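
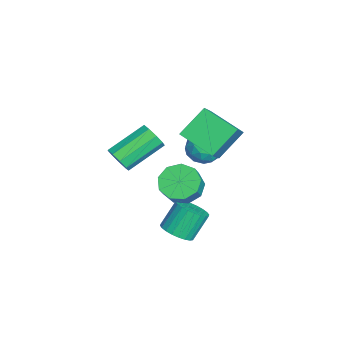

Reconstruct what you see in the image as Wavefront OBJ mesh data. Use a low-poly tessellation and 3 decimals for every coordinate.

v 2.943 1.583 -2.023
v 3.454 1.116 -1.53
v 2.908 1.809 -0.305
v 2.397 2.277 -0.797
v 3.647 1.378 -1.593
v 3.101 2.072 -0.368
v 3.733 1.672 -1.721
v 3.187 2.365 -0.496
v 3.698 1.952 -1.895
v 3.152 2.645 -0.67
v 3.549 2.176 -2.088
v 3.003 2.87 -0.863
v 3.307 2.31 -2.272
v 2.761 3.003 -1.047
v 3.01 2.333 -2.417
v 2.464 3.027 -1.192
v 2.702 2.242 -2.503
v 2.157 2.936 -1.278
v 2.432 2.051 -2.515
v 1.886 2.744 -1.29
v 2.239 1.788 -2.452
v 1.693 2.482 -1.227
v 2.153 1.495 -2.324
v 1.607 2.188 -1.099
v 2.188 1.215 -2.15
v 1.642 1.908 -0.925
v 2.337 0.99 -1.957
v 1.791 1.684 -0.732
v 2.579 0.857 -1.773
v 2.033 1.55 -0.548
v 2.876 0.833 -1.628
v 2.33 1.527 -0.403
v 3.183 0.924 -1.542
v 2.638 1.618 -0.317
v 2.557 -1.011 2.626
v 3.156 -0.883 3.023
v 2.182 0.679 3.991
v 1.583 0.551 3.594
v 3.17 -0.614 2.602
v 2.195 0.948 3.57
v 2.896 -0.531 2.193
v 1.922 1.031 3.161
v 2.464 -0.672 1.986
v 1.49 0.89 2.954
v 2.076 -0.972 2.079
v 1.101 0.59 3.047
v 1.912 -1.29 2.427
v 0.938 0.272 3.395
v 2.051 -1.477 2.869
v 1.077 0.085 3.837
v 2.426 -1.447 3.197
v 1.452 0.116 4.165
v 2.863 -1.212 3.258
v 1.888 0.35 4.226
v -0.21 3.35 0.741
v 0.505 2.765 0.792
v -0.785 2.755 1.988
v -0.07 2.17 2.039
v 0.06 3.074 2.187
v 0.416 3.442 1.417
v -0.696 2.078 1.363
v -0.34 2.446 0.593
v 0.205 1.979 1.177
v 0.672 2.594 1.686
v -0.952 2.926 1.094
v -0.485 3.541 1.603
v 0.198 3.11 0.657
v -0.478 2.41 2.123
v -0.402 2.942 2.21
v 0.018 2.598 2.24
v 0.146 3.507 1.024
v 0.566 3.163 1.054
v 0.304 3.345 1.874
v -0.846 2.357 1.726
v -0.426 2.013 1.756
v -0.298 2.922 0.54
v 0.122 2.578 0.57
v -0.584 2.175 0.906
v 0.442 2.304 0.913
v 0.103 1.954 1.646
v -0.264 1.9 1.249
v -0.055 2.116 0.796
v 0.717 2.665 1.212
v 0.378 2.316 1.945
v 0.455 2.847 2.033
v 0.664 3.063 1.579
v 0.54 2.203 1.438
v -0.658 3.204 0.835
v -0.997 2.855 1.568
v -0.944 2.457 1.201
v -0.735 2.673 0.747
v -0.383 3.566 1.134
v -0.722 3.216 1.867
v -0.225 3.404 1.984
v -0.016 3.62 1.531
v -0.82 3.317 1.342
v 1.426 1.846 -0.047
v 2.099 1.429 -0.657
v 2.748 1.256 0.177
v 2.074 1.674 0.787
v 2.214 2.101 -0.607
v 2.862 1.929 0.227
v 1.96 2.654 -0.295
v 2.608 2.482 0.539
v 1.456 2.83 0.133
v 2.104 2.657 0.967
v 0.938 2.545 0.477
v 1.586 2.372 1.311
v 0.648 1.933 0.576
v 1.296 1.76 1.409
v 0.722 1.281 0.383
v 1.37 1.108 1.217
v 1.126 0.893 -0.011
v 1.774 0.721 0.823
v 1.669 0.952 -0.421
v 2.318 0.779 0.412
v -0.191 3.058 3.908
v 0.984 2.762 4.998
v 0.807 4.526 3.23
v 1.982 4.23 4.32
v 0.618 1.97 2.74
v 1.793 1.674 3.83
v 1.616 3.438 2.062
v 2.791 3.142 3.152
f 2 1 5
f 2 5 3
f 3 5 6
f 3 6 4
f 5 1 7
f 5 7 6
f 6 7 8
f 6 8 4
f 7 1 9
f 7 9 8
f 8 9 10
f 8 10 4
f 9 1 11
f 9 11 10
f 10 11 12
f 10 12 4
f 11 1 13
f 11 13 12
f 12 13 14
f 12 14 4
f 13 1 15
f 13 15 14
f 14 15 16
f 14 16 4
f 15 1 17
f 15 17 16
f 16 17 18
f 16 18 4
f 17 1 19
f 17 19 18
f 18 19 20
f 18 20 4
f 19 1 21
f 19 21 20
f 20 21 22
f 20 22 4
f 21 1 23
f 21 23 22
f 22 23 24
f 22 24 4
f 23 1 25
f 23 25 24
f 24 25 26
f 24 26 4
f 25 1 27
f 25 27 26
f 26 27 28
f 26 28 4
f 27 1 29
f 27 29 28
f 28 29 30
f 28 30 4
f 29 1 31
f 29 31 30
f 30 31 32
f 30 32 4
f 31 1 33
f 31 33 32
f 32 33 34
f 32 34 4
f 33 1 2
f 33 2 34
f 34 2 3
f 34 3 4
f 36 35 39
f 36 39 37
f 37 39 40
f 37 40 38
f 39 35 41
f 39 41 40
f 40 41 42
f 40 42 38
f 41 35 43
f 41 43 42
f 42 43 44
f 42 44 38
f 43 35 45
f 43 45 44
f 44 45 46
f 44 46 38
f 45 35 47
f 45 47 46
f 46 47 48
f 46 48 38
f 47 35 49
f 47 49 48
f 48 49 50
f 48 50 38
f 49 35 51
f 49 51 50
f 50 51 52
f 50 52 38
f 51 35 53
f 51 53 52
f 52 53 54
f 52 54 38
f 53 35 36
f 53 36 54
f 54 36 37
f 54 37 38
f 55 92 71
f 92 66 95
f 71 95 60
f 92 95 71
f 55 71 67
f 71 60 72
f 67 72 56
f 71 72 67
f 55 67 76
f 67 56 77
f 76 77 62
f 67 77 76
f 55 76 88
f 76 62 91
f 88 91 65
f 76 91 88
f 55 88 92
f 88 65 96
f 92 96 66
f 88 96 92
f 56 72 83
f 72 60 86
f 83 86 64
f 72 86 83
f 60 95 73
f 95 66 94
f 73 94 59
f 95 94 73
f 66 96 93
f 96 65 89
f 93 89 57
f 96 89 93
f 65 91 90
f 91 62 78
f 90 78 61
f 91 78 90
f 62 77 82
f 77 56 79
f 82 79 63
f 77 79 82
f 58 84 70
f 84 64 85
f 70 85 59
f 84 85 70
f 58 70 68
f 70 59 69
f 68 69 57
f 70 69 68
f 58 68 75
f 68 57 74
f 75 74 61
f 68 74 75
f 58 75 80
f 75 61 81
f 80 81 63
f 75 81 80
f 58 80 84
f 80 63 87
f 84 87 64
f 80 87 84
f 59 85 73
f 85 64 86
f 73 86 60
f 85 86 73
f 57 69 93
f 69 59 94
f 93 94 66
f 69 94 93
f 61 74 90
f 74 57 89
f 90 89 65
f 74 89 90
f 63 81 82
f 81 61 78
f 82 78 62
f 81 78 82
f 64 87 83
f 87 63 79
f 83 79 56
f 87 79 83
f 98 97 101
f 98 101 99
f 99 101 102
f 99 102 100
f 101 97 103
f 101 103 102
f 102 103 104
f 102 104 100
f 103 97 105
f 103 105 104
f 104 105 106
f 104 106 100
f 105 97 107
f 105 107 106
f 106 107 108
f 106 108 100
f 107 97 109
f 107 109 108
f 108 109 110
f 108 110 100
f 109 97 111
f 109 111 110
f 110 111 112
f 110 112 100
f 111 97 113
f 111 113 112
f 112 113 114
f 112 114 100
f 113 97 115
f 113 115 114
f 114 115 116
f 114 116 100
f 115 97 98
f 115 98 116
f 116 98 99
f 116 99 100
f 118 120 117
f 121 118 117
f 117 120 119
f 119 121 117
f 118 124 120
f 122 118 121
f 122 124 118
f 120 124 119
f 123 121 119
f 119 124 123
f 123 122 121
f 124 122 123



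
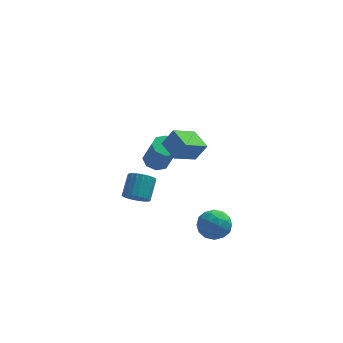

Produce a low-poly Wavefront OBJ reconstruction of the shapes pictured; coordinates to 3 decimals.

v -0.754 -3.999 2.689
v -0.155 -3.942 3.67
v -1.385 -2.897 3.011
v -0.786 -2.84 3.991
v 0.346 -3.16 1.969
v 0.945 -3.103 2.949
v -0.285 -2.058 2.29
v 0.314 -2.001 3.271
v 1.193 -1.427 -3.959
v 2.059 -1.819 -4.299
v 0.681 -2.921 -3.541
v 1.547 -3.313 -3.881
v 1.545 -2.739 -3.051
v 1.861 -1.816 -3.309
v 0.879 -2.924 -4.531
v 1.195 -2.001 -4.789
v 1.865 -2.744 -4.653
v 2.276 -2.63 -3.738
v 0.464 -2.11 -4.102
v 0.875 -1.996 -3.187
v 1.671 -1.492 -4.165
v 1.069 -3.248 -3.675
v 1.068 -2.911 -3.187
v 1.577 -3.141 -3.387
v 1.555 -1.49 -3.584
v 2.064 -1.72 -3.784
v 1.761 -2.261 -3.05
v 0.676 -3.02 -4.056
v 1.185 -3.25 -4.256
v 1.163 -1.599 -4.453
v 1.672 -1.829 -4.653
v 0.979 -2.479 -4.79
v 2.066 -2.266 -4.573
v 1.765 -3.144 -4.328
v 1.372 -2.916 -4.71
v 1.558 -2.373 -4.861
v 2.307 -2.199 -4.036
v 2.007 -3.077 -3.79
v 2.005 -2.739 -3.302
v 2.191 -2.197 -3.454
v 2.193 -2.743 -4.244
v 0.733 -1.663 -4.05
v 0.433 -2.541 -3.804
v 0.549 -2.543 -4.386
v 0.735 -2.001 -4.538
v 0.975 -1.596 -3.512
v 0.674 -2.474 -3.267
v 1.182 -2.367 -2.979
v 1.368 -1.824 -3.13
v 0.547 -1.997 -3.596
v -2.819 0.756 -4.244
v -2.054 0.523 -4.228
v -1.736 1.631 -3.3
v -2.501 1.864 -3.316
v -2.056 0.736 -4.483
v -1.737 1.845 -3.555
v -2.19 0.954 -4.696
v -1.871 2.062 -3.768
v -2.432 1.137 -4.832
v -2.114 2.245 -3.904
v -2.742 1.254 -4.865
v -2.423 2.362 -3.937
v -3.065 1.285 -4.792
v -2.746 2.393 -3.864
v -3.345 1.225 -4.623
v -3.027 2.333 -3.695
v -3.535 1.083 -4.389
v -3.216 2.191 -3.461
v -3.601 0.885 -4.13
v -3.282 1.993 -3.202
v -3.531 0.665 -3.891
v -3.213 1.773 -2.963
v -3.339 0.46 -3.712
v -3.02 1.568 -2.784
v -3.057 0.307 -3.626
v -2.738 1.415 -2.698
v -2.733 0.231 -3.646
v -2.415 1.339 -2.719
v -2.425 0.246 -3.77
v -2.106 1.354 -2.842
v -2.185 0.349 -3.976
v -1.866 1.457 -3.048
v -1.706 0.634 -0.983
v -1.178 1.192 -0.929
v -0.666 0.544 0.738
v -1.194 -0.014 0.683
v -1.7 1.352 -0.706
v -1.187 0.704 0.961
v -2.225 1.092 -0.646
v -1.713 0.444 1.021
v -2.446 0.563 -0.783
v -1.934 -0.085 0.883
v -2.234 0.076 -1.038
v -1.722 -0.572 0.629
v -1.713 -0.084 -1.261
v -1.2 -0.732 0.406
v -1.187 0.176 -1.321
v -0.675 -0.472 0.346
v -0.966 0.705 -1.183
v -0.454 0.057 0.483
f 2 4 1
f 5 2 1
f 1 4 3
f 3 5 1
f 2 8 4
f 6 2 5
f 6 8 2
f 4 8 3
f 7 5 3
f 3 8 7
f 7 6 5
f 8 6 7
f 9 46 25
f 46 20 49
f 25 49 14
f 46 49 25
f 9 25 21
f 25 14 26
f 21 26 10
f 25 26 21
f 9 21 30
f 21 10 31
f 30 31 16
f 21 31 30
f 9 30 42
f 30 16 45
f 42 45 19
f 30 45 42
f 9 42 46
f 42 19 50
f 46 50 20
f 42 50 46
f 10 26 37
f 26 14 40
f 37 40 18
f 26 40 37
f 14 49 27
f 49 20 48
f 27 48 13
f 49 48 27
f 20 50 47
f 50 19 43
f 47 43 11
f 50 43 47
f 19 45 44
f 45 16 32
f 44 32 15
f 45 32 44
f 16 31 36
f 31 10 33
f 36 33 17
f 31 33 36
f 12 38 24
f 38 18 39
f 24 39 13
f 38 39 24
f 12 24 22
f 24 13 23
f 22 23 11
f 24 23 22
f 12 22 29
f 22 11 28
f 29 28 15
f 22 28 29
f 12 29 34
f 29 15 35
f 34 35 17
f 29 35 34
f 12 34 38
f 34 17 41
f 38 41 18
f 34 41 38
f 13 39 27
f 39 18 40
f 27 40 14
f 39 40 27
f 11 23 47
f 23 13 48
f 47 48 20
f 23 48 47
f 15 28 44
f 28 11 43
f 44 43 19
f 28 43 44
f 17 35 36
f 35 15 32
f 36 32 16
f 35 32 36
f 18 41 37
f 41 17 33
f 37 33 10
f 41 33 37
f 52 51 55
f 52 55 53
f 53 55 56
f 53 56 54
f 55 51 57
f 55 57 56
f 56 57 58
f 56 58 54
f 57 51 59
f 57 59 58
f 58 59 60
f 58 60 54
f 59 51 61
f 59 61 60
f 60 61 62
f 60 62 54
f 61 51 63
f 61 63 62
f 62 63 64
f 62 64 54
f 63 51 65
f 63 65 64
f 64 65 66
f 64 66 54
f 65 51 67
f 65 67 66
f 66 67 68
f 66 68 54
f 67 51 69
f 67 69 68
f 68 69 70
f 68 70 54
f 69 51 71
f 69 71 70
f 70 71 72
f 70 72 54
f 71 51 73
f 71 73 72
f 72 73 74
f 72 74 54
f 73 51 75
f 73 75 74
f 74 75 76
f 74 76 54
f 75 51 77
f 75 77 76
f 76 77 78
f 76 78 54
f 77 51 79
f 77 79 78
f 78 79 80
f 78 80 54
f 79 51 81
f 79 81 80
f 80 81 82
f 80 82 54
f 81 51 52
f 81 52 82
f 82 52 53
f 82 53 54
f 84 83 87
f 84 87 85
f 85 87 88
f 85 88 86
f 87 83 89
f 87 89 88
f 88 89 90
f 88 90 86
f 89 83 91
f 89 91 90
f 90 91 92
f 90 92 86
f 91 83 93
f 91 93 92
f 92 93 94
f 92 94 86
f 93 83 95
f 93 95 94
f 94 95 96
f 94 96 86
f 95 83 97
f 95 97 96
f 96 97 98
f 96 98 86
f 97 83 99
f 97 99 98
f 98 99 100
f 98 100 86
f 99 83 84
f 99 84 100
f 100 84 85
f 100 85 86



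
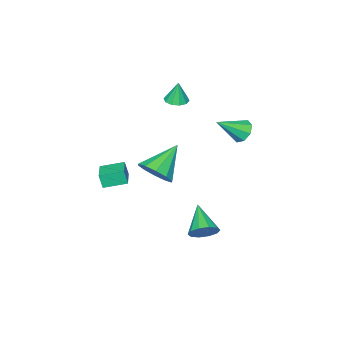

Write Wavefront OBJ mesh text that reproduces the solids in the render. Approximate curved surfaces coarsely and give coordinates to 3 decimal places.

v 3.837 -2.953 0.43
v 3.882 -3.173 1.229
v 2.963 -2.079 0.72
v 3.008 -2.298 1.519
v 4.792 -2.062 0.621
v 4.837 -2.281 1.42
v 3.918 -1.187 0.911
v 3.963 -1.407 1.71
v 1.376 1.583 -2.727
v 2.083 1.337 -2.391
v 0.464 0.317 -1.733
v 1.89 1.704 -2.1
v 1.502 2.025 -2.047
v 1.065 2.177 -2.254
v 0.747 2.103 -2.642
v 0.669 1.829 -3.062
v 0.861 1.462 -3.353
v 1.25 1.141 -3.406
v 1.687 0.989 -3.199
v 2.005 1.064 -2.811
v 0.854 -2.276 -0.378
v 1.403 -1.69 0.329
v -0.834 -2.284 0.938
v 1.084 -1.276 -0.076
v 0.678 -1.244 -0.597
v 0.339 -1.606 -1.034
v 0.196 -2.224 -1.221
v 0.305 -2.862 -1.085
v 0.623 -3.276 -0.68
v 1.029 -3.309 -0.159
v 1.369 -2.946 0.278
v 1.511 -2.328 0.464
v -2.158 -3.584 3.212
v -1.514 -3.768 3.24
v -2.182 -3.476 4.508
v -1.528 -3.356 3.205
v -1.782 -3.031 3.173
v -2.18 -2.917 3.156
v -2.569 -3.058 3.161
v -2.801 -3.4 3.185
v -2.788 -3.812 3.22
v -2.534 -4.137 3.252
v -2.136 -4.251 3.269
v -1.747 -4.11 3.264
v -3.134 0.105 1.946
v -2.661 0.64 1.686
v -1.846 -0.545 2.954
v -2.949 0.809 2.163
v -3.345 0.566 2.512
v -3.618 0.052 2.529
v -3.607 -0.431 2.205
v -3.319 -0.6 1.728
v -2.923 -0.356 1.379
v -2.65 0.157 1.362
f 2 4 1
f 5 2 1
f 1 4 3
f 3 5 1
f 2 8 4
f 6 2 5
f 6 8 2
f 4 8 3
f 7 5 3
f 3 8 7
f 7 6 5
f 8 6 7
f 10 9 12
f 10 12 11
f 12 9 13
f 12 13 11
f 13 9 14
f 13 14 11
f 14 9 15
f 14 15 11
f 15 9 16
f 15 16 11
f 16 9 17
f 16 17 11
f 17 9 18
f 17 18 11
f 18 9 19
f 18 19 11
f 19 9 20
f 19 20 11
f 20 9 10
f 20 10 11
f 22 21 24
f 22 24 23
f 24 21 25
f 24 25 23
f 25 21 26
f 25 26 23
f 26 21 27
f 26 27 23
f 27 21 28
f 27 28 23
f 28 21 29
f 28 29 23
f 29 21 30
f 29 30 23
f 30 21 31
f 30 31 23
f 31 21 32
f 31 32 23
f 32 21 22
f 32 22 23
f 34 33 36
f 34 36 35
f 36 33 37
f 36 37 35
f 37 33 38
f 37 38 35
f 38 33 39
f 38 39 35
f 39 33 40
f 39 40 35
f 40 33 41
f 40 41 35
f 41 33 42
f 41 42 35
f 42 33 43
f 42 43 35
f 43 33 44
f 43 44 35
f 44 33 34
f 44 34 35
f 46 45 48
f 46 48 47
f 48 45 49
f 48 49 47
f 49 45 50
f 49 50 47
f 50 45 51
f 50 51 47
f 51 45 52
f 51 52 47
f 52 45 53
f 52 53 47
f 53 45 54
f 53 54 47
f 54 45 46
f 54 46 47



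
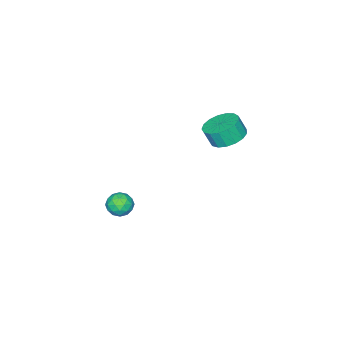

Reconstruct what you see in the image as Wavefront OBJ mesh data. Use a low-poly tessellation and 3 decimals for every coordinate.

v -1.661 3.528 2.62
v -0.671 3.654 2.462
v -0.47 3.277 3.421
v -1.459 3.152 3.58
v -0.811 4.074 2.656
v -0.61 3.697 3.615
v -1.146 4.369 2.842
v -0.944 3.992 3.801
v -1.599 4.471 2.978
v -1.397 4.094 3.937
v -2.065 4.358 3.031
v -1.864 3.981 3.99
v -2.44 4.054 2.991
v -2.238 3.677 3.95
v -2.635 3.63 2.866
v -2.434 3.253 3.825
v -2.608 3.183 2.684
v -2.406 2.806 3.643
v -2.363 2.815 2.488
v -2.162 2.438 3.447
v -1.958 2.61 2.322
v -1.756 2.234 3.281
v -1.485 2.616 2.225
v -1.283 2.239 3.184
v -1.051 2.831 2.218
v -0.85 2.454 3.177
v -0.758 3.205 2.304
v -0.556 2.828 3.263
v 1.114 -1.329 -4.437
v 1.471 -1.88 -3.982
v 0.069 -1.38 -3.678
v 0.426 -1.931 -3.223
v 0.694 -1.178 -3.224
v 1.34 -1.147 -3.693
v 0.2 -2.113 -3.967
v 0.846 -2.082 -4.436
v 0.907 -2.365 -3.692
v 1.212 -1.787 -3.232
v 0.328 -1.473 -4.428
v 0.633 -0.895 -3.968
v 1.384 -1.6 -4.276
v 0.156 -1.66 -3.384
v 0.313 -1.218 -3.384
v 0.523 -1.541 -3.117
v 1.307 -1.169 -4.106
v 1.517 -1.493 -3.839
v 1.061 -1.08 -3.393
v 0.023 -1.767 -3.821
v 0.233 -2.091 -3.554
v 1.017 -1.719 -4.543
v 1.227 -2.042 -4.276
v 0.479 -2.18 -4.267
v 1.263 -2.209 -3.838
v 0.648 -2.239 -3.392
v 0.515 -2.346 -3.829
v 0.895 -2.327 -4.105
v 1.442 -1.869 -3.568
v 0.828 -1.899 -3.122
v 0.985 -1.457 -3.122
v 1.365 -1.438 -3.398
v 1.11 -2.154 -3.397
v 0.712 -1.361 -4.538
v 0.098 -1.391 -4.092
v 0.175 -1.822 -4.262
v 0.555 -1.803 -4.538
v 0.892 -1.021 -4.268
v 0.277 -1.051 -3.822
v 0.645 -0.933 -3.555
v 1.025 -0.914 -3.831
v 0.43 -1.106 -4.263
f 2 1 5
f 2 5 3
f 3 5 6
f 3 6 4
f 5 1 7
f 5 7 6
f 6 7 8
f 6 8 4
f 7 1 9
f 7 9 8
f 8 9 10
f 8 10 4
f 9 1 11
f 9 11 10
f 10 11 12
f 10 12 4
f 11 1 13
f 11 13 12
f 12 13 14
f 12 14 4
f 13 1 15
f 13 15 14
f 14 15 16
f 14 16 4
f 15 1 17
f 15 17 16
f 16 17 18
f 16 18 4
f 17 1 19
f 17 19 18
f 18 19 20
f 18 20 4
f 19 1 21
f 19 21 20
f 20 21 22
f 20 22 4
f 21 1 23
f 21 23 22
f 22 23 24
f 22 24 4
f 23 1 25
f 23 25 24
f 24 25 26
f 24 26 4
f 25 1 27
f 25 27 26
f 26 27 28
f 26 28 4
f 27 1 2
f 27 2 28
f 28 2 3
f 28 3 4
f 29 66 45
f 66 40 69
f 45 69 34
f 66 69 45
f 29 45 41
f 45 34 46
f 41 46 30
f 45 46 41
f 29 41 50
f 41 30 51
f 50 51 36
f 41 51 50
f 29 50 62
f 50 36 65
f 62 65 39
f 50 65 62
f 29 62 66
f 62 39 70
f 66 70 40
f 62 70 66
f 30 46 57
f 46 34 60
f 57 60 38
f 46 60 57
f 34 69 47
f 69 40 68
f 47 68 33
f 69 68 47
f 40 70 67
f 70 39 63
f 67 63 31
f 70 63 67
f 39 65 64
f 65 36 52
f 64 52 35
f 65 52 64
f 36 51 56
f 51 30 53
f 56 53 37
f 51 53 56
f 32 58 44
f 58 38 59
f 44 59 33
f 58 59 44
f 32 44 42
f 44 33 43
f 42 43 31
f 44 43 42
f 32 42 49
f 42 31 48
f 49 48 35
f 42 48 49
f 32 49 54
f 49 35 55
f 54 55 37
f 49 55 54
f 32 54 58
f 54 37 61
f 58 61 38
f 54 61 58
f 33 59 47
f 59 38 60
f 47 60 34
f 59 60 47
f 31 43 67
f 43 33 68
f 67 68 40
f 43 68 67
f 35 48 64
f 48 31 63
f 64 63 39
f 48 63 64
f 37 55 56
f 55 35 52
f 56 52 36
f 55 52 56
f 38 61 57
f 61 37 53
f 57 53 30
f 61 53 57



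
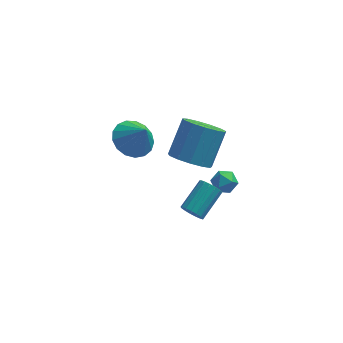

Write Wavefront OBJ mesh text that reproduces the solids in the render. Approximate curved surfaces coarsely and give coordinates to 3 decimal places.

v -2.152 2.134 2.546
v -1.306 2.724 2.35
v -1.548 1.666 3.754
v -1.605 3.027 2.617
v -2.03 3.125 2.868
v -2.482 2.997 3.044
v -2.859 2.67 3.107
v -3.074 2.221 3.041
v -3.078 1.751 2.861
v -2.87 1.37 2.609
v -2.497 1.163 2.343
v -2.046 1.178 2.123
v -1.618 1.413 2
v -1.314 1.812 2.002
v -1.201 2.285 2.128
v 2.414 2.088 -0.018
v 2.691 1.765 -0.566
v 1.389 1.775 -0.354
v 1.666 1.452 -0.902
v 1.768 1.202 -0.263
v 2.402 1.395 -0.055
v 1.678 2.145 -0.865
v 2.312 2.338 -0.657
v 2.237 1.8 -1.089
v 2.293 1.217 -0.717
v 1.787 2.323 -0.203
v 1.843 1.74 0.169
v 0.506 -2.176 1.621
v 0.871 -2.148 1.158
v 1.719 -0.996 1.896
v 1.354 -1.024 2.359
v 0.669 -1.96 1.096
v 1.517 -0.808 1.835
v 0.43 -1.822 1.155
v 1.278 -0.67 1.894
v 0.208 -1.764 1.321
v 1.057 -0.612 2.059
v 0.055 -1.801 1.555
v 0.903 -0.65 2.293
v 0.005 -1.924 1.804
v 0.853 -0.772 2.543
v 0.069 -2.105 2.011
v 0.918 -0.953 2.75
v 0.234 -2.302 2.129
v 1.082 -1.15 2.868
v 0.461 -2.47 2.13
v 1.309 -1.318 2.869
v 0.698 -2.57 2.015
v 1.547 -1.419 2.754
v 0.891 -2.581 1.809
v 1.74 -1.429 2.548
v 0.996 -2.498 1.56
v 1.845 -1.347 2.299
v 0.989 -2.342 1.325
v 1.837 -1.19 2.064
v 0.451 2.931 -0.062
v 1.471 2.816 -0.43
v 2.149 4.073 1.055
v 1.129 4.189 1.422
v 1.233 3.297 -0.728
v 1.91 4.554 0.756
v 0.746 3.662 -0.816
v 1.424 4.919 0.669
v 0.166 3.795 -0.663
v 0.844 5.052 0.821
v -0.323 3.654 -0.321
v 0.355 4.911 1.164
v -0.567 3.284 0.104
v 0.111 4.541 1.589
v -0.488 2.801 0.476
v 0.19 4.058 1.961
v -0.11 2.361 0.677
v 0.568 3.618 2.162
v 0.445 2.101 0.644
v 1.123 3.358 2.128
v 1.003 2.105 0.386
v 1.681 3.362 1.87
v 1.385 2.371 -0.015
v 2.063 3.629 1.47
f 2 1 4
f 2 4 3
f 4 1 5
f 4 5 3
f 5 1 6
f 5 6 3
f 6 1 7
f 6 7 3
f 7 1 8
f 7 8 3
f 8 1 9
f 8 9 3
f 9 1 10
f 9 10 3
f 10 1 11
f 10 11 3
f 11 1 12
f 11 12 3
f 12 1 13
f 12 13 3
f 13 1 14
f 13 14 3
f 14 1 15
f 14 15 3
f 15 1 2
f 15 2 3
f 16 27 21
f 16 21 17
f 16 17 23
f 16 23 26
f 16 26 27
f 17 21 25
f 21 27 20
f 27 26 18
f 26 23 22
f 23 17 24
f 19 25 20
f 19 20 18
f 19 18 22
f 19 22 24
f 19 24 25
f 20 25 21
f 18 20 27
f 22 18 26
f 24 22 23
f 25 24 17
f 29 28 32
f 29 32 30
f 30 32 33
f 30 33 31
f 32 28 34
f 32 34 33
f 33 34 35
f 33 35 31
f 34 28 36
f 34 36 35
f 35 36 37
f 35 37 31
f 36 28 38
f 36 38 37
f 37 38 39
f 37 39 31
f 38 28 40
f 38 40 39
f 39 40 41
f 39 41 31
f 40 28 42
f 40 42 41
f 41 42 43
f 41 43 31
f 42 28 44
f 42 44 43
f 43 44 45
f 43 45 31
f 44 28 46
f 44 46 45
f 45 46 47
f 45 47 31
f 46 28 48
f 46 48 47
f 47 48 49
f 47 49 31
f 48 28 50
f 48 50 49
f 49 50 51
f 49 51 31
f 50 28 52
f 50 52 51
f 51 52 53
f 51 53 31
f 52 28 54
f 52 54 53
f 53 54 55
f 53 55 31
f 54 28 29
f 54 29 55
f 55 29 30
f 55 30 31
f 57 56 60
f 57 60 58
f 58 60 61
f 58 61 59
f 60 56 62
f 60 62 61
f 61 62 63
f 61 63 59
f 62 56 64
f 62 64 63
f 63 64 65
f 63 65 59
f 64 56 66
f 64 66 65
f 65 66 67
f 65 67 59
f 66 56 68
f 66 68 67
f 67 68 69
f 67 69 59
f 68 56 70
f 68 70 69
f 69 70 71
f 69 71 59
f 70 56 72
f 70 72 71
f 71 72 73
f 71 73 59
f 72 56 74
f 72 74 73
f 73 74 75
f 73 75 59
f 74 56 76
f 74 76 75
f 75 76 77
f 75 77 59
f 76 56 78
f 76 78 77
f 77 78 79
f 77 79 59
f 78 56 57
f 78 57 79
f 79 57 58
f 79 58 59



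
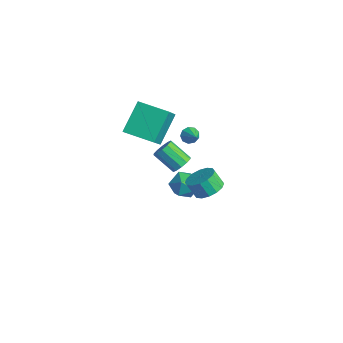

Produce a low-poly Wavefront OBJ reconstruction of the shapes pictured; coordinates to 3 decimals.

v -1.827 0.228 -0.294
v -1.391 0.296 0.196
v -2.377 -0.36 1.165
v -2.813 -0.428 0.674
v -1.623 0.631 0.187
v -2.609 -0.025 1.155
v -1.933 0.812 -0.006
v -2.919 0.156 0.962
v -2.203 0.77 -0.31
v -3.189 0.114 0.659
v -2.329 0.521 -0.607
v -3.315 -0.135 0.361
v -2.263 0.16 -0.785
v -3.249 -0.496 0.184
v -2.031 -0.175 -0.775
v -3.017 -0.831 0.193
v -1.721 -0.356 -0.582
v -2.707 -1.012 0.386
v -1.451 -0.314 -0.279
v -2.437 -0.97 0.69
v -1.325 -0.065 0.019
v -2.311 -0.721 0.987
v 0.901 0.341 -0.322
v 1.398 -0.383 -0.377
v 0.995 -0.726 0.508
v 0.499 -0.001 0.562
v 1.651 -0.084 -0.146
v 1.249 -0.426 0.739
v 1.704 0.33 0.038
v 1.302 -0.013 0.923
v 1.541 0.746 0.126
v 1.139 0.404 1.01
v 1.207 1.054 0.093
v 0.805 0.712 0.977
v 0.791 1.171 -0.051
v 0.389 0.829 0.833
v 0.405 1.066 -0.268
v 0.002 0.723 0.617
v 0.151 0.766 -0.499
v -0.251 0.424 0.386
v 0.098 0.353 -0.683
v -0.304 0.01 0.202
v 0.261 -0.064 -0.77
v -0.141 -0.406 0.114
v 0.595 -0.372 -0.737
v 0.193 -0.714 0.147
v 1.011 -0.489 -0.593
v 0.609 -0.831 0.291
v -1.021 0.253 2.749
v -0.75 0.399 2.305
v -0.139 0.147 3.251
v -0.83 0.697 2.508
v -0.998 0.788 2.823
v -1.178 0.628 3.104
v -1.284 0.294 3.219
v -1.266 -0.06 3.114
v -1.134 -0.267 2.838
v -0.949 -0.231 2.52
v -0.798 0.032 2.31
v -3.788 1.891 -3.254
v -2.968 1.711 -2.752
v -3.472 0.669 -4.208
v -2.652 0.489 -3.706
v -3.524 0.331 -3.292
v -3.719 1.087 -2.702
v -2.721 1.293 -4.258
v -2.916 2.049 -3.668
v -2.309 1.342 -3.373
v -2.805 0.747 -2.775
v -3.635 1.633 -4.185
v -4.131 1.038 -3.587
v -2.612 -2.888 3.158
v -3.314 -1.595 4.628
v -3.612 -1.979 1.88
v -4.314 -0.686 3.35
v -1.206 -1.774 2.85
v -1.908 -0.481 4.32
v -2.206 -0.865 1.572
v -2.908 0.428 3.042
f 2 1 5
f 2 5 3
f 3 5 6
f 3 6 4
f 5 1 7
f 5 7 6
f 6 7 8
f 6 8 4
f 7 1 9
f 7 9 8
f 8 9 10
f 8 10 4
f 9 1 11
f 9 11 10
f 10 11 12
f 10 12 4
f 11 1 13
f 11 13 12
f 12 13 14
f 12 14 4
f 13 1 15
f 13 15 14
f 14 15 16
f 14 16 4
f 15 1 17
f 15 17 16
f 16 17 18
f 16 18 4
f 17 1 19
f 17 19 18
f 18 19 20
f 18 20 4
f 19 1 21
f 19 21 20
f 20 21 22
f 20 22 4
f 21 1 2
f 21 2 22
f 22 2 3
f 22 3 4
f 24 23 27
f 24 27 25
f 25 27 28
f 25 28 26
f 27 23 29
f 27 29 28
f 28 29 30
f 28 30 26
f 29 23 31
f 29 31 30
f 30 31 32
f 30 32 26
f 31 23 33
f 31 33 32
f 32 33 34
f 32 34 26
f 33 23 35
f 33 35 34
f 34 35 36
f 34 36 26
f 35 23 37
f 35 37 36
f 36 37 38
f 36 38 26
f 37 23 39
f 37 39 38
f 38 39 40
f 38 40 26
f 39 23 41
f 39 41 40
f 40 41 42
f 40 42 26
f 41 23 43
f 41 43 42
f 42 43 44
f 42 44 26
f 43 23 45
f 43 45 44
f 44 45 46
f 44 46 26
f 45 23 47
f 45 47 46
f 46 47 48
f 46 48 26
f 47 23 24
f 47 24 48
f 48 24 25
f 48 25 26
f 50 49 52
f 50 52 51
f 52 49 53
f 52 53 51
f 53 49 54
f 53 54 51
f 54 49 55
f 54 55 51
f 55 49 56
f 55 56 51
f 56 49 57
f 56 57 51
f 57 49 58
f 57 58 51
f 58 49 59
f 58 59 51
f 59 49 50
f 59 50 51
f 60 71 65
f 60 65 61
f 60 61 67
f 60 67 70
f 60 70 71
f 61 65 69
f 65 71 64
f 71 70 62
f 70 67 66
f 67 61 68
f 63 69 64
f 63 64 62
f 63 62 66
f 63 66 68
f 63 68 69
f 64 69 65
f 62 64 71
f 66 62 70
f 68 66 67
f 69 68 61
f 73 75 72
f 76 73 72
f 72 75 74
f 74 76 72
f 73 79 75
f 77 73 76
f 77 79 73
f 75 79 74
f 78 76 74
f 74 79 78
f 78 77 76
f 79 77 78



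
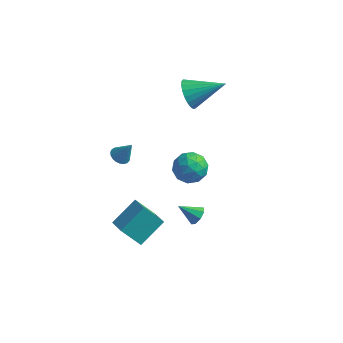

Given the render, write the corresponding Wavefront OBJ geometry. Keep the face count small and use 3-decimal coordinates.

v 1.648 -2.309 -0.882
v 1.983 -2.267 -0.41
v 0.692 -2.591 -0.178
v 1.791 -1.882 -0.516
v 1.515 -1.746 -0.837
v 1.317 -1.94 -1.183
v 1.313 -2.35 -1.353
v 1.505 -2.736 -1.247
v 1.781 -2.872 -0.927
v 1.979 -2.677 -0.58
v -1.311 1.901 -1.468
v -0.603 1.968 -2.199
v -0.337 0.872 -0.621
v 0.371 0.939 -1.352
v 0.172 1.745 -0.759
v -0.43 2.381 -1.283
v -0.51 0.459 -1.537
v -1.112 1.095 -2.061
v -0.108 1.077 -2.242
v 0.313 1.872 -1.762
v -1.253 0.968 -1.058
v -0.832 1.763 -0.578
v -1.042 2.024 -1.908
v 0.102 0.816 -0.912
v -0.014 1.289 -0.564
v 0.401 1.329 -0.994
v -0.941 2.267 -1.369
v -0.525 2.307 -1.799
v -0.069 2.176 -0.953
v -0.415 0.533 -1.021
v 0.001 0.573 -1.451
v -1.341 1.511 -1.826
v -0.926 1.551 -2.256
v -0.871 0.664 -1.867
v -0.336 1.541 -2.363
v 0.237 0.936 -1.865
v -0.281 0.654 -1.974
v -0.635 1.027 -2.282
v -0.088 2.008 -2.081
v 0.484 1.403 -1.583
v 0.367 1.877 -1.234
v 0.014 2.25 -1.542
v 0.203 1.484 -2.106
v -1.424 1.437 -1.237
v -0.852 0.832 -0.739
v -0.954 0.59 -1.278
v -1.307 0.963 -1.586
v -1.177 1.904 -0.955
v -0.604 1.299 -0.457
v -0.305 1.813 -0.538
v -0.659 2.186 -0.846
v -1.143 1.356 -0.714
v -3.036 -2.699 -3.424
v -2.151 -3.478 -2.877
v -2.384 -1.297 -2.483
v -1.499 -2.076 -1.936
v -2.041 -2.384 -4.584
v -1.156 -3.163 -4.037
v -1.389 -0.982 -3.643
v -0.504 -1.761 -3.096
v -1.307 3.019 3.248
v -0.784 2.713 2.516
v 0.427 3.861 4.132
v -0.896 3.072 2.393
v -1.078 3.421 2.418
v -1.3 3.701 2.586
v -1.523 3.863 2.869
v -1.709 3.879 3.218
v -1.825 3.747 3.571
v -1.851 3.488 3.869
v -1.783 3.149 4.059
v -1.633 2.787 4.109
v -1.426 2.465 4.01
v -1.199 2.239 3.779
v -0.99 2.148 3.457
v -0.836 2.208 3.098
v -0.763 2.407 2.765
v -2.936 -1.803 1.76
v -2.52 -1.525 1.487
v -2.324 -1.657 2.84
v -2.666 -1.348 1.546
v -2.859 -1.25 1.642
v -3.066 -1.248 1.759
v -3.25 -1.341 1.876
v -3.379 -1.514 1.972
v -3.432 -1.737 2.033
v -3.4 -1.971 2.045
v -3.287 -2.177 2.009
v -3.113 -2.317 1.93
v -2.909 -2.369 1.821
v -2.71 -2.322 1.701
v -2.549 -2.186 1.592
v -2.456 -1.984 1.512
v -2.446 -1.75 1.475
f 2 1 4
f 2 4 3
f 4 1 5
f 4 5 3
f 5 1 6
f 5 6 3
f 6 1 7
f 6 7 3
f 7 1 8
f 7 8 3
f 8 1 9
f 8 9 3
f 9 1 10
f 9 10 3
f 10 1 2
f 10 2 3
f 11 48 27
f 48 22 51
f 27 51 16
f 48 51 27
f 11 27 23
f 27 16 28
f 23 28 12
f 27 28 23
f 11 23 32
f 23 12 33
f 32 33 18
f 23 33 32
f 11 32 44
f 32 18 47
f 44 47 21
f 32 47 44
f 11 44 48
f 44 21 52
f 48 52 22
f 44 52 48
f 12 28 39
f 28 16 42
f 39 42 20
f 28 42 39
f 16 51 29
f 51 22 50
f 29 50 15
f 51 50 29
f 22 52 49
f 52 21 45
f 49 45 13
f 52 45 49
f 21 47 46
f 47 18 34
f 46 34 17
f 47 34 46
f 18 33 38
f 33 12 35
f 38 35 19
f 33 35 38
f 14 40 26
f 40 20 41
f 26 41 15
f 40 41 26
f 14 26 24
f 26 15 25
f 24 25 13
f 26 25 24
f 14 24 31
f 24 13 30
f 31 30 17
f 24 30 31
f 14 31 36
f 31 17 37
f 36 37 19
f 31 37 36
f 14 36 40
f 36 19 43
f 40 43 20
f 36 43 40
f 15 41 29
f 41 20 42
f 29 42 16
f 41 42 29
f 13 25 49
f 25 15 50
f 49 50 22
f 25 50 49
f 17 30 46
f 30 13 45
f 46 45 21
f 30 45 46
f 19 37 38
f 37 17 34
f 38 34 18
f 37 34 38
f 20 43 39
f 43 19 35
f 39 35 12
f 43 35 39
f 54 56 53
f 57 54 53
f 53 56 55
f 55 57 53
f 54 60 56
f 58 54 57
f 58 60 54
f 56 60 55
f 59 57 55
f 55 60 59
f 59 58 57
f 60 58 59
f 62 61 64
f 62 64 63
f 64 61 65
f 64 65 63
f 65 61 66
f 65 66 63
f 66 61 67
f 66 67 63
f 67 61 68
f 67 68 63
f 68 61 69
f 68 69 63
f 69 61 70
f 69 70 63
f 70 61 71
f 70 71 63
f 71 61 72
f 71 72 63
f 72 61 73
f 72 73 63
f 73 61 74
f 73 74 63
f 74 61 75
f 74 75 63
f 75 61 76
f 75 76 63
f 76 61 77
f 76 77 63
f 77 61 62
f 77 62 63
f 79 78 81
f 79 81 80
f 81 78 82
f 81 82 80
f 82 78 83
f 82 83 80
f 83 78 84
f 83 84 80
f 84 78 85
f 84 85 80
f 85 78 86
f 85 86 80
f 86 78 87
f 86 87 80
f 87 78 88
f 87 88 80
f 88 78 89
f 88 89 80
f 89 78 90
f 89 90 80
f 90 78 91
f 90 91 80
f 91 78 92
f 91 92 80
f 92 78 93
f 92 93 80
f 93 78 94
f 93 94 80
f 94 78 79
f 94 79 80



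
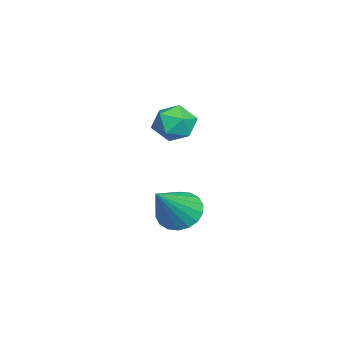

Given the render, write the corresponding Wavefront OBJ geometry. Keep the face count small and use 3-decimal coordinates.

v 2.683 0.661 -1.802
v 3.205 0.344 -2.421
v 4.037 0.039 -0.338
v 3.33 0.708 -2.381
v 3.327 1.063 -2.227
v 3.196 1.339 -1.989
v 2.963 1.48 -1.714
v 2.675 1.459 -1.456
v 2.388 1.281 -1.267
v 2.16 0.979 -1.184
v 2.035 0.615 -1.223
v 2.039 0.26 -1.377
v 2.17 -0.016 -1.616
v 2.402 -0.157 -1.891
v 2.69 -0.137 -2.149
v 2.977 0.042 -2.338
v -1.665 0.243 0.855
v -1.026 0.851 0.901
v -0.694 -0.751 0.519
v -0.055 -0.143 0.565
v -0.47 -0.404 1.299
v -1.07 0.21 1.507
v -0.65 -0.11 -0.087
v -1.25 0.504 0.121
v -0.399 0.633 0.319
v -0.288 0.451 1.176
v -1.432 -0.351 0.244
v -1.321 -0.533 1.101
f 2 1 4
f 2 4 3
f 4 1 5
f 4 5 3
f 5 1 6
f 5 6 3
f 6 1 7
f 6 7 3
f 7 1 8
f 7 8 3
f 8 1 9
f 8 9 3
f 9 1 10
f 9 10 3
f 10 1 11
f 10 11 3
f 11 1 12
f 11 12 3
f 12 1 13
f 12 13 3
f 13 1 14
f 13 14 3
f 14 1 15
f 14 15 3
f 15 1 16
f 15 16 3
f 16 1 2
f 16 2 3
f 17 28 22
f 17 22 18
f 17 18 24
f 17 24 27
f 17 27 28
f 18 22 26
f 22 28 21
f 28 27 19
f 27 24 23
f 24 18 25
f 20 26 21
f 20 21 19
f 20 19 23
f 20 23 25
f 20 25 26
f 21 26 22
f 19 21 28
f 23 19 27
f 25 23 24
f 26 25 18



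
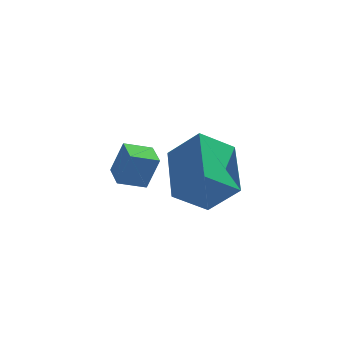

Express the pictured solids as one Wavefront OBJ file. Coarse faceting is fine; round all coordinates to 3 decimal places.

v -0.044 -0.091 -0.593
v 0.095 1.45 0.008
v 0.868 0.09 -1.269
v 1.007 1.631 -0.668
v 0.673 -0.491 0.268
v 0.812 1.05 0.869
v 1.585 -0.31 -0.408
v 1.724 1.231 0.193
v -1.002 2.759 -1.755
v -0.657 2.758 -0.795
v -1.072 3.566 -1.729
v -0.727 3.565 -0.769
v -0.233 2.835 -2.031
v 0.112 2.834 -1.071
v -0.303 3.642 -2.005
v 0.042 3.641 -1.045
f 2 4 1
f 5 2 1
f 1 4 3
f 3 5 1
f 2 8 4
f 6 2 5
f 6 8 2
f 4 8 3
f 7 5 3
f 3 8 7
f 7 6 5
f 8 6 7
f 10 12 9
f 13 10 9
f 9 12 11
f 11 13 9
f 10 16 12
f 14 10 13
f 14 16 10
f 12 16 11
f 15 13 11
f 11 16 15
f 15 14 13
f 16 14 15



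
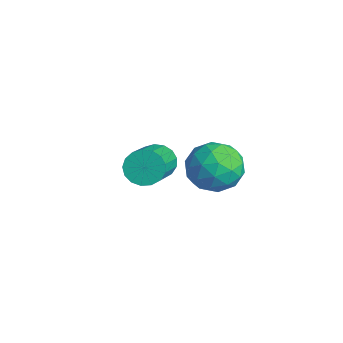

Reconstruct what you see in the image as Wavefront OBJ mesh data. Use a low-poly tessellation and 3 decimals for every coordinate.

v 2.111 3.731 -2.517
v 2.897 3.337 -2.265
v 1.383 2.483 -2.195
v 2.169 2.089 -1.943
v 1.812 2.763 -1.438
v 2.263 3.534 -1.636
v 2.017 2.286 -2.824
v 2.468 3.057 -3.022
v 2.839 2.444 -2.455
v 2.713 2.738 -1.598
v 1.567 3.082 -2.862
v 1.441 3.376 -2.005
v 2.568 3.643 -2.419
v 1.712 2.177 -2.041
v 1.502 2.573 -1.744
v 1.964 2.341 -1.596
v 2.195 3.759 -2.05
v 2.657 3.528 -1.902
v 2.02 3.19 -1.415
v 1.623 2.292 -2.558
v 2.085 2.061 -2.41
v 2.316 3.479 -2.864
v 2.778 3.247 -2.716
v 2.26 2.63 -3.045
v 2.996 2.887 -2.382
v 2.568 2.153 -2.193
v 2.479 2.269 -2.711
v 2.744 2.722 -2.828
v 2.922 3.06 -1.879
v 2.493 2.327 -1.69
v 2.284 2.723 -1.393
v 2.549 3.176 -1.51
v 2.888 2.535 -1.99
v 1.787 3.493 -2.77
v 1.358 2.76 -2.581
v 1.731 2.644 -2.95
v 1.996 3.097 -3.067
v 1.712 3.667 -2.267
v 1.284 2.933 -2.078
v 1.536 3.098 -1.632
v 1.801 3.551 -1.749
v 1.392 3.285 -2.47
v -1.428 2.704 -4.505
v -0.955 3.002 -4.837
v 0.46 1.975 -3.748
v -0.012 1.676 -3.415
v -1.006 3.19 -4.594
v 0.41 2.163 -3.505
v -1.152 3.266 -4.331
v 0.263 2.239 -3.242
v -1.362 3.214 -4.108
v 0.053 2.187 -3.018
v -1.587 3.045 -3.975
v -0.172 2.018 -2.886
v -1.776 2.797 -3.964
v -0.361 1.77 -2.875
v -1.884 2.529 -4.076
v -0.469 1.501 -2.987
v -1.888 2.3 -4.287
v -0.473 1.273 -3.198
v -1.786 2.163 -4.548
v -0.371 1.136 -3.458
v -1.603 2.151 -4.798
v -0.188 1.124 -3.709
v -1.379 2.265 -4.982
v 0.036 1.238 -3.893
v -1.166 2.479 -5.056
v 0.249 1.452 -3.967
v -1.013 2.745 -5.004
v 0.402 1.718 -3.914
f 1 38 17
f 38 12 41
f 17 41 6
f 38 41 17
f 1 17 13
f 17 6 18
f 13 18 2
f 17 18 13
f 1 13 22
f 13 2 23
f 22 23 8
f 13 23 22
f 1 22 34
f 22 8 37
f 34 37 11
f 22 37 34
f 1 34 38
f 34 11 42
f 38 42 12
f 34 42 38
f 2 18 29
f 18 6 32
f 29 32 10
f 18 32 29
f 6 41 19
f 41 12 40
f 19 40 5
f 41 40 19
f 12 42 39
f 42 11 35
f 39 35 3
f 42 35 39
f 11 37 36
f 37 8 24
f 36 24 7
f 37 24 36
f 8 23 28
f 23 2 25
f 28 25 9
f 23 25 28
f 4 30 16
f 30 10 31
f 16 31 5
f 30 31 16
f 4 16 14
f 16 5 15
f 14 15 3
f 16 15 14
f 4 14 21
f 14 3 20
f 21 20 7
f 14 20 21
f 4 21 26
f 21 7 27
f 26 27 9
f 21 27 26
f 4 26 30
f 26 9 33
f 30 33 10
f 26 33 30
f 5 31 19
f 31 10 32
f 19 32 6
f 31 32 19
f 3 15 39
f 15 5 40
f 39 40 12
f 15 40 39
f 7 20 36
f 20 3 35
f 36 35 11
f 20 35 36
f 9 27 28
f 27 7 24
f 28 24 8
f 27 24 28
f 10 33 29
f 33 9 25
f 29 25 2
f 33 25 29
f 44 43 47
f 44 47 45
f 45 47 48
f 45 48 46
f 47 43 49
f 47 49 48
f 48 49 50
f 48 50 46
f 49 43 51
f 49 51 50
f 50 51 52
f 50 52 46
f 51 43 53
f 51 53 52
f 52 53 54
f 52 54 46
f 53 43 55
f 53 55 54
f 54 55 56
f 54 56 46
f 55 43 57
f 55 57 56
f 56 57 58
f 56 58 46
f 57 43 59
f 57 59 58
f 58 59 60
f 58 60 46
f 59 43 61
f 59 61 60
f 60 61 62
f 60 62 46
f 61 43 63
f 61 63 62
f 62 63 64
f 62 64 46
f 63 43 65
f 63 65 64
f 64 65 66
f 64 66 46
f 65 43 67
f 65 67 66
f 66 67 68
f 66 68 46
f 67 43 69
f 67 69 68
f 68 69 70
f 68 70 46
f 69 43 44
f 69 44 70
f 70 44 45
f 70 45 46



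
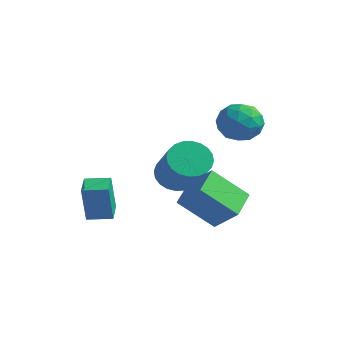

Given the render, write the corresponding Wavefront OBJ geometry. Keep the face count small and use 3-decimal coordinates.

v 2.189 -0.436 -2.868
v 1.182 -1.322 -1.668
v 1.714 0.711 -2.421
v 0.706 -0.175 -1.221
v 3.234 -0.365 -1.939
v 2.226 -1.251 -0.739
v 2.758 0.782 -1.492
v 1.751 -0.104 -0.292
v 2.58 1.152 2.567
v 3.333 0.87 2.152
v 1.907 -0.09 2.188
v 2.66 -0.372 1.773
v 2.637 -0.306 2.675
v 3.054 0.462 2.909
v 2.186 0.318 1.431
v 2.603 1.086 1.665
v 3.09 0.355 1.45
v 3.368 -0.031 2.219
v 1.872 0.811 2.121
v 2.15 0.425 2.89
v 3.016 1.12 2.393
v 2.224 -0.34 1.947
v 2.211 -0.301 2.477
v 2.654 -0.467 2.233
v 2.852 0.88 2.838
v 3.294 0.714 2.594
v 2.885 0.023 2.901
v 1.946 0.066 1.746
v 2.388 -0.1 1.502
v 2.586 1.247 2.107
v 3.029 1.081 1.863
v 2.355 0.757 1.439
v 3.315 0.652 1.737
v 2.919 -0.078 1.514
v 2.641 0.327 1.313
v 2.886 0.779 1.45
v 3.479 0.425 2.189
v 3.083 -0.305 1.966
v 3.07 -0.266 2.496
v 3.315 0.185 2.633
v 3.336 0.122 1.776
v 2.157 1.085 2.374
v 1.761 0.355 2.151
v 1.925 0.595 1.707
v 2.17 1.046 1.844
v 2.321 0.858 2.826
v 1.925 0.128 2.603
v 2.354 0.001 2.89
v 2.599 0.453 3.027
v 1.904 0.658 2.564
v -1.198 -3.477 -2.542
v -1.133 -3.765 -0.979
v -1.804 -2.737 -2.38
v -1.739 -3.025 -0.818
v -0.441 -2.875 -2.462
v -0.376 -3.163 -0.9
v -1.047 -2.135 -2.301
v -0.982 -2.423 -0.738
v 2.142 -2.337 0.389
v 2.746 -1.945 0.018
v 4.082 -2.732 1.359
v 3.478 -3.123 1.731
v 2.657 -1.731 0.232
v 3.992 -2.518 1.573
v 2.489 -1.609 0.471
v 3.825 -2.396 1.812
v 2.268 -1.598 0.697
v 3.604 -2.385 2.038
v 2.029 -1.699 0.876
v 3.365 -2.486 2.217
v 1.806 -1.897 0.981
v 3.142 -2.684 2.323
v 1.635 -2.163 0.997
v 2.971 -2.949 2.338
v 1.541 -2.454 0.919
v 2.877 -3.241 2.26
v 1.538 -2.728 0.761
v 2.874 -3.515 2.102
v 1.628 -2.942 0.547
v 2.963 -3.729 1.888
v 1.795 -3.064 0.308
v 3.131 -3.851 1.649
v 2.016 -3.075 0.082
v 3.352 -3.862 1.423
v 2.255 -2.974 -0.097
v 3.591 -3.761 1.244
v 2.478 -2.776 -0.203
v 3.814 -3.563 1.139
v 2.649 -2.511 -0.218
v 3.985 -3.297 1.123
v 2.743 -2.219 -0.14
v 4.079 -3.006 1.201
f 2 4 1
f 5 2 1
f 1 4 3
f 3 5 1
f 2 8 4
f 6 2 5
f 6 8 2
f 4 8 3
f 7 5 3
f 3 8 7
f 7 6 5
f 8 6 7
f 9 46 25
f 46 20 49
f 25 49 14
f 46 49 25
f 9 25 21
f 25 14 26
f 21 26 10
f 25 26 21
f 9 21 30
f 21 10 31
f 30 31 16
f 21 31 30
f 9 30 42
f 30 16 45
f 42 45 19
f 30 45 42
f 9 42 46
f 42 19 50
f 46 50 20
f 42 50 46
f 10 26 37
f 26 14 40
f 37 40 18
f 26 40 37
f 14 49 27
f 49 20 48
f 27 48 13
f 49 48 27
f 20 50 47
f 50 19 43
f 47 43 11
f 50 43 47
f 19 45 44
f 45 16 32
f 44 32 15
f 45 32 44
f 16 31 36
f 31 10 33
f 36 33 17
f 31 33 36
f 12 38 24
f 38 18 39
f 24 39 13
f 38 39 24
f 12 24 22
f 24 13 23
f 22 23 11
f 24 23 22
f 12 22 29
f 22 11 28
f 29 28 15
f 22 28 29
f 12 29 34
f 29 15 35
f 34 35 17
f 29 35 34
f 12 34 38
f 34 17 41
f 38 41 18
f 34 41 38
f 13 39 27
f 39 18 40
f 27 40 14
f 39 40 27
f 11 23 47
f 23 13 48
f 47 48 20
f 23 48 47
f 15 28 44
f 28 11 43
f 44 43 19
f 28 43 44
f 17 35 36
f 35 15 32
f 36 32 16
f 35 32 36
f 18 41 37
f 41 17 33
f 37 33 10
f 41 33 37
f 52 54 51
f 55 52 51
f 51 54 53
f 53 55 51
f 52 58 54
f 56 52 55
f 56 58 52
f 54 58 53
f 57 55 53
f 53 58 57
f 57 56 55
f 58 56 57
f 60 59 63
f 60 63 61
f 61 63 64
f 61 64 62
f 63 59 65
f 63 65 64
f 64 65 66
f 64 66 62
f 65 59 67
f 65 67 66
f 66 67 68
f 66 68 62
f 67 59 69
f 67 69 68
f 68 69 70
f 68 70 62
f 69 59 71
f 69 71 70
f 70 71 72
f 70 72 62
f 71 59 73
f 71 73 72
f 72 73 74
f 72 74 62
f 73 59 75
f 73 75 74
f 74 75 76
f 74 76 62
f 75 59 77
f 75 77 76
f 76 77 78
f 76 78 62
f 77 59 79
f 77 79 78
f 78 79 80
f 78 80 62
f 79 59 81
f 79 81 80
f 80 81 82
f 80 82 62
f 81 59 83
f 81 83 82
f 82 83 84
f 82 84 62
f 83 59 85
f 83 85 84
f 84 85 86
f 84 86 62
f 85 59 87
f 85 87 86
f 86 87 88
f 86 88 62
f 87 59 89
f 87 89 88
f 88 89 90
f 88 90 62
f 89 59 91
f 89 91 90
f 90 91 92
f 90 92 62
f 91 59 60
f 91 60 92
f 92 60 61
f 92 61 62



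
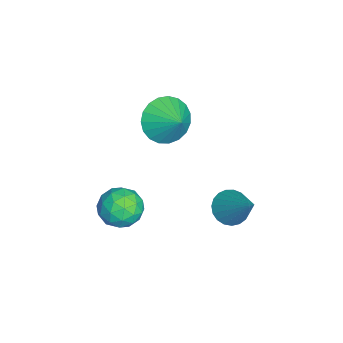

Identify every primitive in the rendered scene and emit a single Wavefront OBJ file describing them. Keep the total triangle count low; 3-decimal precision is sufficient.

v -1.061 -1.465 -2.851
v -0.403 -2.018 -3.36
v -1.477 -2.762 -1.98
v -0.819 -3.315 -2.489
v -0.497 -2.61 -1.859
v -0.24 -1.808 -2.397
v -1.64 -2.972 -2.943
v -1.383 -2.17 -3.481
v -0.761 -2.949 -3.417
v -0.055 -2.726 -2.747
v -1.825 -2.054 -2.593
v -1.119 -1.831 -1.923
v -0.696 -1.628 -3.182
v -1.184 -3.152 -2.158
v -0.995 -2.738 -1.788
v -0.608 -3.063 -2.087
v -0.6 -1.505 -2.616
v -0.213 -1.83 -2.915
v -0.268 -2.177 -2.033
v -1.667 -2.95 -2.425
v -1.28 -3.275 -2.724
v -1.272 -1.717 -3.253
v -0.885 -2.042 -3.552
v -1.612 -2.603 -3.307
v -0.519 -2.5 -3.515
v -0.764 -3.262 -3.003
v -1.246 -3.06 -3.269
v -1.095 -2.589 -3.586
v -0.104 -2.369 -3.121
v -0.348 -3.131 -2.609
v -0.159 -2.716 -2.239
v -0.008 -2.245 -2.555
v -0.314 -2.916 -3.154
v -1.532 -1.649 -2.731
v -1.776 -2.411 -2.219
v -1.872 -2.535 -2.785
v -1.721 -2.064 -3.101
v -1.116 -1.518 -2.337
v -1.361 -2.28 -1.825
v -0.785 -2.191 -1.754
v -0.634 -1.72 -2.071
v -1.566 -1.864 -2.186
v -1.588 1.93 -3.121
v -0.897 1.683 -3.528
v -0.352 2.85 -1.579
v -0.955 1.997 -3.669
v -1.123 2.3 -3.715
v -1.371 2.539 -3.658
v -1.657 2.673 -3.508
v -1.931 2.678 -3.292
v -2.146 2.554 -3.046
v -2.264 2.322 -2.813
v -2.266 2.023 -2.633
v -2.15 1.707 -2.537
v -1.937 1.431 -2.543
v -1.664 1.24 -2.648
v -1.378 1.169 -2.836
v -1.128 1.229 -3.072
v -0.958 1.411 -3.317
v -2.169 -0.654 1.872
v -1.407 -0.899 1.117
v -1.311 -0.006 2.528
v -1.579 -0.507 0.955
v -1.853 -0.14 0.952
v -2.181 0.138 1.107
v -2.507 0.278 1.395
v -2.775 0.258 1.765
v -2.939 0.08 2.154
v -2.969 -0.225 2.494
v -2.861 -0.604 2.726
v -2.633 -0.991 2.81
v -2.325 -1.32 2.732
v -1.99 -1.534 2.506
v -1.687 -1.596 2.169
v -1.466 -1.495 1.782
v -1.367 -1.248 1.409
f 1 38 17
f 38 12 41
f 17 41 6
f 38 41 17
f 1 17 13
f 17 6 18
f 13 18 2
f 17 18 13
f 1 13 22
f 13 2 23
f 22 23 8
f 13 23 22
f 1 22 34
f 22 8 37
f 34 37 11
f 22 37 34
f 1 34 38
f 34 11 42
f 38 42 12
f 34 42 38
f 2 18 29
f 18 6 32
f 29 32 10
f 18 32 29
f 6 41 19
f 41 12 40
f 19 40 5
f 41 40 19
f 12 42 39
f 42 11 35
f 39 35 3
f 42 35 39
f 11 37 36
f 37 8 24
f 36 24 7
f 37 24 36
f 8 23 28
f 23 2 25
f 28 25 9
f 23 25 28
f 4 30 16
f 30 10 31
f 16 31 5
f 30 31 16
f 4 16 14
f 16 5 15
f 14 15 3
f 16 15 14
f 4 14 21
f 14 3 20
f 21 20 7
f 14 20 21
f 4 21 26
f 21 7 27
f 26 27 9
f 21 27 26
f 4 26 30
f 26 9 33
f 30 33 10
f 26 33 30
f 5 31 19
f 31 10 32
f 19 32 6
f 31 32 19
f 3 15 39
f 15 5 40
f 39 40 12
f 15 40 39
f 7 20 36
f 20 3 35
f 36 35 11
f 20 35 36
f 9 27 28
f 27 7 24
f 28 24 8
f 27 24 28
f 10 33 29
f 33 9 25
f 29 25 2
f 33 25 29
f 44 43 46
f 44 46 45
f 46 43 47
f 46 47 45
f 47 43 48
f 47 48 45
f 48 43 49
f 48 49 45
f 49 43 50
f 49 50 45
f 50 43 51
f 50 51 45
f 51 43 52
f 51 52 45
f 52 43 53
f 52 53 45
f 53 43 54
f 53 54 45
f 54 43 55
f 54 55 45
f 55 43 56
f 55 56 45
f 56 43 57
f 56 57 45
f 57 43 58
f 57 58 45
f 58 43 59
f 58 59 45
f 59 43 44
f 59 44 45
f 61 60 63
f 61 63 62
f 63 60 64
f 63 64 62
f 64 60 65
f 64 65 62
f 65 60 66
f 65 66 62
f 66 60 67
f 66 67 62
f 67 60 68
f 67 68 62
f 68 60 69
f 68 69 62
f 69 60 70
f 69 70 62
f 70 60 71
f 70 71 62
f 71 60 72
f 71 72 62
f 72 60 73
f 72 73 62
f 73 60 74
f 73 74 62
f 74 60 75
f 74 75 62
f 75 60 76
f 75 76 62
f 76 60 61
f 76 61 62



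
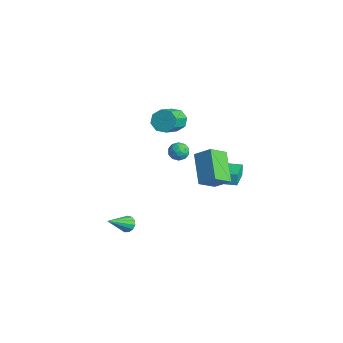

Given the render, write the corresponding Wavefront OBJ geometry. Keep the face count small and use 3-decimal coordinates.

v 3.262 0.691 -0.472
v 1.588 1.334 0.786
v 3.117 1.844 -1.253
v 1.443 2.486 0.005
v 4.077 1.314 0.295
v 2.403 1.956 1.553
v 3.932 2.466 -0.486
v 2.258 3.109 0.772
v -0.179 3.534 -2.855
v -0.352 3.665 -2.064
v 1.024 4.965 -2.828
v 0.851 5.096 -2.037
v 1.249 2.324 -2.343
v 1.076 2.455 -1.552
v 2.452 3.755 -2.316
v 2.279 3.886 -1.525
v 1.75 0.336 2.187
v 2.392 0.437 2.317
v 2.008 -0.497 1.563
v 2.65 -0.396 1.693
v 2.245 -0.615 2.17
v 2.086 -0.1 2.556
v 2.314 0.04 1.324
v 2.155 0.555 1.71
v 2.74 0.254 1.784
v 2.698 -0.151 2.307
v 1.702 0.091 1.573
v 1.66 -0.314 2.096
v 2.049 0.46 2.306
v 2.351 -0.52 1.574
v 2.114 -0.648 1.854
v 2.491 -0.589 1.931
v 1.869 0.144 2.447
v 2.246 0.203 2.523
v 2.16 -0.415 2.437
v 2.154 -0.263 1.357
v 2.531 -0.204 1.433
v 1.909 0.529 1.949
v 2.286 0.588 2.026
v 2.24 0.355 1.443
v 2.63 0.411 2.07
v 2.782 -0.078 1.703
v 2.585 0.178 1.486
v 2.491 0.48 1.713
v 2.605 0.174 2.377
v 2.757 -0.316 2.011
v 2.519 -0.445 2.291
v 2.426 -0.142 2.517
v 2.81 0.066 2.064
v 1.643 0.256 1.869
v 1.795 -0.234 1.503
v 1.974 0.082 1.363
v 1.881 0.385 1.589
v 1.618 0.018 2.177
v 1.77 -0.471 1.81
v 1.909 -0.54 2.167
v 1.815 -0.238 2.394
v 1.59 -0.126 1.816
v 1.69 -3.135 -3.676
v 1.944 -2.772 -3.302
v 2.09 -4.605 -2.524
v 1.629 -2.79 -3.214
v 1.334 -2.916 -3.273
v 1.152 -3.113 -3.461
v 1.14 -3.316 -3.716
v 1.303 -3.462 -3.959
v 1.589 -3.504 -4.112
v 1.907 -3.429 -4.127
v 2.155 -3.261 -3.998
v 2.256 -3.052 -3.767
v 2.178 -2.87 -3.508
v -0.569 1.214 2.47
v 0.136 1.553 2.223
v 1.014 0.365 3.104
v 0.309 0.026 3.35
v -0.073 1.798 2.762
v 0.805 0.61 3.643
v -0.573 1.701 3.129
v 0.306 0.513 4.01
v -1.07 1.319 3.11
v -0.192 0.131 3.991
v -1.274 0.875 2.716
v -0.396 -0.313 3.597
v -1.065 0.63 2.177
v -0.187 -0.558 3.058
v -0.566 0.727 1.81
v 0.313 -0.461 2.691
v -0.068 1.109 1.829
v 0.81 -0.079 2.71
f 2 4 1
f 5 2 1
f 1 4 3
f 3 5 1
f 2 8 4
f 6 2 5
f 6 8 2
f 4 8 3
f 7 5 3
f 3 8 7
f 7 6 5
f 8 6 7
f 10 12 9
f 13 10 9
f 9 12 11
f 11 13 9
f 10 16 12
f 14 10 13
f 14 16 10
f 12 16 11
f 15 13 11
f 11 16 15
f 15 14 13
f 16 14 15
f 17 54 33
f 54 28 57
f 33 57 22
f 54 57 33
f 17 33 29
f 33 22 34
f 29 34 18
f 33 34 29
f 17 29 38
f 29 18 39
f 38 39 24
f 29 39 38
f 17 38 50
f 38 24 53
f 50 53 27
f 38 53 50
f 17 50 54
f 50 27 58
f 54 58 28
f 50 58 54
f 18 34 45
f 34 22 48
f 45 48 26
f 34 48 45
f 22 57 35
f 57 28 56
f 35 56 21
f 57 56 35
f 28 58 55
f 58 27 51
f 55 51 19
f 58 51 55
f 27 53 52
f 53 24 40
f 52 40 23
f 53 40 52
f 24 39 44
f 39 18 41
f 44 41 25
f 39 41 44
f 20 46 32
f 46 26 47
f 32 47 21
f 46 47 32
f 20 32 30
f 32 21 31
f 30 31 19
f 32 31 30
f 20 30 37
f 30 19 36
f 37 36 23
f 30 36 37
f 20 37 42
f 37 23 43
f 42 43 25
f 37 43 42
f 20 42 46
f 42 25 49
f 46 49 26
f 42 49 46
f 21 47 35
f 47 26 48
f 35 48 22
f 47 48 35
f 19 31 55
f 31 21 56
f 55 56 28
f 31 56 55
f 23 36 52
f 36 19 51
f 52 51 27
f 36 51 52
f 25 43 44
f 43 23 40
f 44 40 24
f 43 40 44
f 26 49 45
f 49 25 41
f 45 41 18
f 49 41 45
f 60 59 62
f 60 62 61
f 62 59 63
f 62 63 61
f 63 59 64
f 63 64 61
f 64 59 65
f 64 65 61
f 65 59 66
f 65 66 61
f 66 59 67
f 66 67 61
f 67 59 68
f 67 68 61
f 68 59 69
f 68 69 61
f 69 59 70
f 69 70 61
f 70 59 71
f 70 71 61
f 71 59 60
f 71 60 61
f 73 72 76
f 73 76 74
f 74 76 77
f 74 77 75
f 76 72 78
f 76 78 77
f 77 78 79
f 77 79 75
f 78 72 80
f 78 80 79
f 79 80 81
f 79 81 75
f 80 72 82
f 80 82 81
f 81 82 83
f 81 83 75
f 82 72 84
f 82 84 83
f 83 84 85
f 83 85 75
f 84 72 86
f 84 86 85
f 85 86 87
f 85 87 75
f 86 72 88
f 86 88 87
f 87 88 89
f 87 89 75
f 88 72 73
f 88 73 89
f 89 73 74
f 89 74 75



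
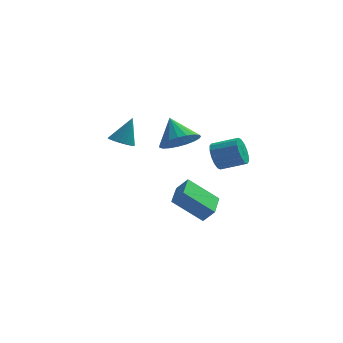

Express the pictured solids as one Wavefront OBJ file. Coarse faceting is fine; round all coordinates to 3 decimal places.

v -3.815 1.604 -0.364
v -3.276 1.944 -0.698
v -3.265 2.136 1.064
v -3.507 2.166 -0.692
v -3.799 2.276 -0.621
v -4.095 2.253 -0.499
v -4.335 2.101 -0.35
v -4.471 1.851 -0.204
v -4.478 1.552 -0.089
v -4.353 1.263 -0.03
v -4.122 1.041 -0.036
v -3.83 0.931 -0.107
v -3.534 0.954 -0.229
v -3.294 1.106 -0.378
v -3.158 1.356 -0.524
v -3.151 1.655 -0.638
v -0.73 -3.454 2.181
v 0.166 -3.541 2.681
v -1.25 -2.506 3.279
v 0.239 -3.205 2.426
v 0.145 -2.912 2.128
v -0.101 -2.713 1.84
v -0.456 -2.641 1.61
v -0.858 -2.711 1.479
v -1.238 -2.908 1.47
v -1.53 -3.2 1.584
v -1.683 -3.536 1.801
v -1.672 -3.858 2.083
v -1.498 -4.109 2.383
v -1.191 -4.247 2.648
v -0.805 -4.248 2.832
v -0.405 -4.112 2.904
v -0.062 -3.862 2.85
v 0.933 -3.327 1.16
v 1.213 -2.893 0.562
v 2.466 -3.039 1.042
v 2.187 -3.473 1.64
v 1.131 -2.624 0.858
v 2.384 -2.77 1.338
v 0.996 -2.543 1.236
v 2.249 -2.689 1.716
v 0.844 -2.672 1.593
v 2.097 -2.818 2.073
v 0.716 -2.977 1.834
v 1.969 -3.123 2.314
v 0.646 -3.375 1.894
v 1.9 -3.521 2.375
v 0.654 -3.761 1.758
v 1.907 -3.907 2.238
v 0.736 -4.03 1.462
v 1.989 -4.176 1.942
v 0.871 -4.111 1.084
v 2.124 -4.257 1.564
v 1.023 -3.982 0.727
v 2.276 -4.128 1.207
v 1.151 -3.677 0.486
v 2.404 -3.823 0.966
v 1.22 -3.279 0.425
v 2.474 -3.425 0.906
v -1.253 -0.36 -3.519
v -0.67 -0.493 -2.806
v -1.065 1.173 -3.386
v -0.482 1.04 -2.674
v 0.302 -0.44 -4.806
v 0.885 -0.573 -4.094
v 0.49 1.093 -4.674
v 1.073 0.96 -3.961
f 2 1 4
f 2 4 3
f 4 1 5
f 4 5 3
f 5 1 6
f 5 6 3
f 6 1 7
f 6 7 3
f 7 1 8
f 7 8 3
f 8 1 9
f 8 9 3
f 9 1 10
f 9 10 3
f 10 1 11
f 10 11 3
f 11 1 12
f 11 12 3
f 12 1 13
f 12 13 3
f 13 1 14
f 13 14 3
f 14 1 15
f 14 15 3
f 15 1 16
f 15 16 3
f 16 1 2
f 16 2 3
f 18 17 20
f 18 20 19
f 20 17 21
f 20 21 19
f 21 17 22
f 21 22 19
f 22 17 23
f 22 23 19
f 23 17 24
f 23 24 19
f 24 17 25
f 24 25 19
f 25 17 26
f 25 26 19
f 26 17 27
f 26 27 19
f 27 17 28
f 27 28 19
f 28 17 29
f 28 29 19
f 29 17 30
f 29 30 19
f 30 17 31
f 30 31 19
f 31 17 32
f 31 32 19
f 32 17 33
f 32 33 19
f 33 17 18
f 33 18 19
f 35 34 38
f 35 38 36
f 36 38 39
f 36 39 37
f 38 34 40
f 38 40 39
f 39 40 41
f 39 41 37
f 40 34 42
f 40 42 41
f 41 42 43
f 41 43 37
f 42 34 44
f 42 44 43
f 43 44 45
f 43 45 37
f 44 34 46
f 44 46 45
f 45 46 47
f 45 47 37
f 46 34 48
f 46 48 47
f 47 48 49
f 47 49 37
f 48 34 50
f 48 50 49
f 49 50 51
f 49 51 37
f 50 34 52
f 50 52 51
f 51 52 53
f 51 53 37
f 52 34 54
f 52 54 53
f 53 54 55
f 53 55 37
f 54 34 56
f 54 56 55
f 55 56 57
f 55 57 37
f 56 34 58
f 56 58 57
f 57 58 59
f 57 59 37
f 58 34 35
f 58 35 59
f 59 35 36
f 59 36 37
f 61 63 60
f 64 61 60
f 60 63 62
f 62 64 60
f 61 67 63
f 65 61 64
f 65 67 61
f 63 67 62
f 66 64 62
f 62 67 66
f 66 65 64
f 67 65 66



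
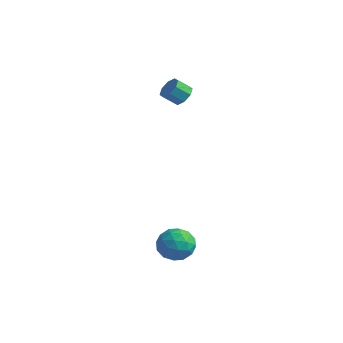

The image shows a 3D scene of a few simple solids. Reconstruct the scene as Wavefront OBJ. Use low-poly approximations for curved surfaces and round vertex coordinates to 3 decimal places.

v 1.616 -2.851 -3.967
v 2.28 -2.358 -3.129
v 3.16 -3.702 -4.691
v 3.824 -3.209 -3.853
v 3.045 -4.046 -3.57
v 2.091 -3.52 -3.123
v 3.349 -2.54 -4.697
v 2.395 -2.014 -4.25
v 3.351 -2.166 -3.58
v 3.164 -3.097 -2.884
v 2.276 -2.963 -4.936
v 2.089 -3.894 -4.24
v 1.813 -2.53 -3.485
v 3.627 -3.53 -4.335
v 3.17 -4.022 -4.169
v 3.56 -3.733 -3.677
v 1.702 -3.213 -3.481
v 2.092 -2.923 -2.989
v 2.542 -3.916 -3.248
v 3.348 -3.137 -4.831
v 3.738 -2.847 -4.339
v 1.88 -2.327 -4.143
v 2.27 -2.038 -3.651
v 2.898 -2.144 -4.572
v 2.833 -2.127 -3.257
v 3.74 -2.627 -3.682
v 3.461 -2.234 -4.178
v 2.9 -1.925 -3.916
v 2.723 -2.674 -2.848
v 3.63 -3.175 -3.273
v 3.172 -3.667 -3.107
v 2.611 -3.358 -2.845
v 3.352 -2.561 -3.113
v 1.81 -2.885 -4.547
v 2.717 -3.386 -4.972
v 2.829 -2.702 -4.975
v 2.268 -2.393 -4.713
v 1.7 -3.433 -4.138
v 2.607 -3.933 -4.563
v 2.54 -4.135 -3.904
v 1.979 -3.826 -3.642
v 2.088 -3.499 -4.707
v -2.993 3.958 3.175
v -2.57 4.283 3.784
v -3.103 3.606 4.515
v -3.527 3.282 3.905
v -3.1 4.585 3.677
v -3.634 3.908 4.408
v -3.568 4.52 3.275
v -4.102 3.843 4.006
v -3.699 4.127 2.815
v -4.233 3.45 3.546
v -3.417 3.634 2.565
v -3.95 2.957 3.296
v -2.886 3.332 2.672
v -3.42 2.655 3.403
v -2.418 3.397 3.074
v -2.952 2.72 3.805
v -2.287 3.79 3.534
v -2.821 3.113 4.265
f 1 38 17
f 38 12 41
f 17 41 6
f 38 41 17
f 1 17 13
f 17 6 18
f 13 18 2
f 17 18 13
f 1 13 22
f 13 2 23
f 22 23 8
f 13 23 22
f 1 22 34
f 22 8 37
f 34 37 11
f 22 37 34
f 1 34 38
f 34 11 42
f 38 42 12
f 34 42 38
f 2 18 29
f 18 6 32
f 29 32 10
f 18 32 29
f 6 41 19
f 41 12 40
f 19 40 5
f 41 40 19
f 12 42 39
f 42 11 35
f 39 35 3
f 42 35 39
f 11 37 36
f 37 8 24
f 36 24 7
f 37 24 36
f 8 23 28
f 23 2 25
f 28 25 9
f 23 25 28
f 4 30 16
f 30 10 31
f 16 31 5
f 30 31 16
f 4 16 14
f 16 5 15
f 14 15 3
f 16 15 14
f 4 14 21
f 14 3 20
f 21 20 7
f 14 20 21
f 4 21 26
f 21 7 27
f 26 27 9
f 21 27 26
f 4 26 30
f 26 9 33
f 30 33 10
f 26 33 30
f 5 31 19
f 31 10 32
f 19 32 6
f 31 32 19
f 3 15 39
f 15 5 40
f 39 40 12
f 15 40 39
f 7 20 36
f 20 3 35
f 36 35 11
f 20 35 36
f 9 27 28
f 27 7 24
f 28 24 8
f 27 24 28
f 10 33 29
f 33 9 25
f 29 25 2
f 33 25 29
f 44 43 47
f 44 47 45
f 45 47 48
f 45 48 46
f 47 43 49
f 47 49 48
f 48 49 50
f 48 50 46
f 49 43 51
f 49 51 50
f 50 51 52
f 50 52 46
f 51 43 53
f 51 53 52
f 52 53 54
f 52 54 46
f 53 43 55
f 53 55 54
f 54 55 56
f 54 56 46
f 55 43 57
f 55 57 56
f 56 57 58
f 56 58 46
f 57 43 59
f 57 59 58
f 58 59 60
f 58 60 46
f 59 43 44
f 59 44 60
f 60 44 45
f 60 45 46



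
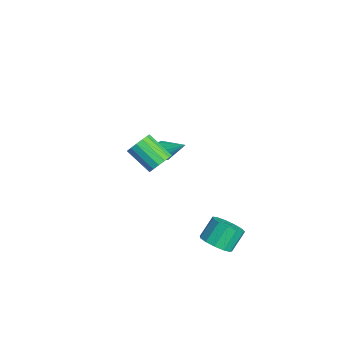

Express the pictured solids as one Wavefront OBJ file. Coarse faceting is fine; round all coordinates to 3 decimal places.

v -4.311 0.473 -1.247
v -3.905 -0.032 -0.984
v -3.529 1.587 -0.313
v -3.718 0.105 -1.303
v -3.72 0.359 -1.605
v -3.91 0.65 -1.793
v -4.227 0.884 -1.807
v -4.57 0.988 -1.644
v -4.831 0.929 -1.354
v -4.927 0.725 -1.031
v -4.828 0.441 -0.776
v -4.564 0.167 -0.67
v -4.22 -0.009 -0.748
v 3.191 1.86 -3.589
v 4.161 2.07 -3.316
v 3.66 2.91 -2.179
v 2.689 2.7 -2.451
v 4.004 2.484 -3.691
v 3.503 3.324 -2.554
v 3.588 2.7 -4.034
v 3.087 3.54 -2.896
v 3.046 2.649 -4.235
v 2.545 3.489 -3.098
v 2.55 2.348 -4.231
v 2.049 3.188 -3.094
v 2.257 1.892 -4.023
v 1.756 2.731 -2.886
v 2.261 1.426 -3.677
v 1.76 2.265 -2.54
v 2.56 1.097 -3.304
v 2.059 1.937 -2.166
v 3.059 1.011 -3.02
v 2.558 1.851 -1.883
v 3.6 1.195 -2.917
v 3.099 2.035 -1.78
v 4.011 1.59 -3.027
v 3.51 2.429 -1.89
v 2.639 -1.112 3.463
v 3.255 -1.635 3.601
v 2.158 -2.65 4.656
v 1.541 -2.128 4.517
v 3.285 -1.346 3.91
v 2.187 -2.361 4.965
v 3.141 -0.994 4.1
v 2.044 -2.009 5.155
v 2.863 -0.674 4.118
v 1.765 -1.689 5.173
v 2.525 -0.471 3.961
v 1.427 -1.486 5.016
v 2.217 -0.441 3.67
v 1.119 -1.456 4.725
v 2.022 -0.59 3.324
v 0.925 -1.605 4.379
v 1.993 -0.879 3.015
v 0.895 -1.894 4.07
v 2.136 -1.231 2.825
v 1.039 -2.246 3.88
v 2.415 -1.551 2.807
v 1.317 -2.566 3.862
v 2.753 -1.754 2.964
v 1.655 -2.769 4.019
v 3.061 -1.784 3.255
v 1.963 -2.799 4.31
f 2 1 4
f 2 4 3
f 4 1 5
f 4 5 3
f 5 1 6
f 5 6 3
f 6 1 7
f 6 7 3
f 7 1 8
f 7 8 3
f 8 1 9
f 8 9 3
f 9 1 10
f 9 10 3
f 10 1 11
f 10 11 3
f 11 1 12
f 11 12 3
f 12 1 13
f 12 13 3
f 13 1 2
f 13 2 3
f 15 14 18
f 15 18 16
f 16 18 19
f 16 19 17
f 18 14 20
f 18 20 19
f 19 20 21
f 19 21 17
f 20 14 22
f 20 22 21
f 21 22 23
f 21 23 17
f 22 14 24
f 22 24 23
f 23 24 25
f 23 25 17
f 24 14 26
f 24 26 25
f 25 26 27
f 25 27 17
f 26 14 28
f 26 28 27
f 27 28 29
f 27 29 17
f 28 14 30
f 28 30 29
f 29 30 31
f 29 31 17
f 30 14 32
f 30 32 31
f 31 32 33
f 31 33 17
f 32 14 34
f 32 34 33
f 33 34 35
f 33 35 17
f 34 14 36
f 34 36 35
f 35 36 37
f 35 37 17
f 36 14 15
f 36 15 37
f 37 15 16
f 37 16 17
f 39 38 42
f 39 42 40
f 40 42 43
f 40 43 41
f 42 38 44
f 42 44 43
f 43 44 45
f 43 45 41
f 44 38 46
f 44 46 45
f 45 46 47
f 45 47 41
f 46 38 48
f 46 48 47
f 47 48 49
f 47 49 41
f 48 38 50
f 48 50 49
f 49 50 51
f 49 51 41
f 50 38 52
f 50 52 51
f 51 52 53
f 51 53 41
f 52 38 54
f 52 54 53
f 53 54 55
f 53 55 41
f 54 38 56
f 54 56 55
f 55 56 57
f 55 57 41
f 56 38 58
f 56 58 57
f 57 58 59
f 57 59 41
f 58 38 60
f 58 60 59
f 59 60 61
f 59 61 41
f 60 38 62
f 60 62 61
f 61 62 63
f 61 63 41
f 62 38 39
f 62 39 63
f 63 39 40
f 63 40 41



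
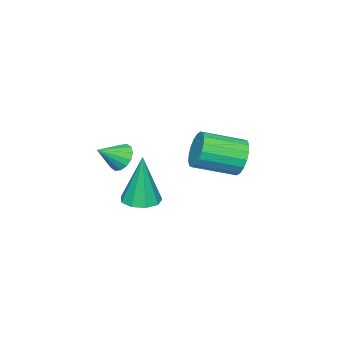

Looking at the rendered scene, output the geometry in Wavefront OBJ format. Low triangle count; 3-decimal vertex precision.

v -0.062 0.715 -1.574
v 0.31 0.989 -1.908
v 0.702 0.345 -1.026
v 0.247 1.179 -1.691
v 0.101 1.245 -1.444
v -0.089 1.169 -1.231
v -0.271 0.971 -1.11
v -0.398 0.704 -1.114
v -0.434 0.44 -1.241
v -0.371 0.25 -1.457
v -0.224 0.184 -1.705
v -0.035 0.26 -1.918
v 0.148 0.458 -2.038
v 0.274 0.725 -2.035
v -4.229 2.538 -2.798
v -3.786 2.68 -3.412
v -2.748 1.583 -2.915
v -3.191 1.442 -2.302
v -3.666 2.9 -3.178
v -2.627 1.803 -2.682
v -3.657 3.048 -2.869
v -2.618 1.951 -2.373
v -3.761 3.096 -2.546
v -2.723 1.999 -2.05
v -3.958 3.032 -2.273
v -2.92 1.935 -1.777
v -4.209 2.871 -2.104
v -3.171 1.774 -1.608
v -4.464 2.644 -2.072
v -3.425 1.548 -1.576
v -4.672 2.397 -2.185
v -3.634 1.3 -1.688
v -4.793 2.177 -2.418
v -3.754 1.08 -1.922
v -4.802 2.029 -2.727
v -3.763 0.932 -2.231
v -4.697 1.981 -3.05
v -3.659 0.884 -2.554
v -4.5 2.045 -3.323
v -3.462 0.948 -2.827
v -4.249 2.206 -3.492
v -3.211 1.109 -2.996
v -3.995 2.432 -3.524
v -2.956 1.336 -3.028
v -1.448 0.451 -4.25
v -0.841 0.102 -4.232
v -1.472 0.509 -2.23
v -0.759 0.573 -4.245
v -0.998 0.987 -4.26
v -1.449 1.15 -4.27
v -1.898 0.986 -4.27
v -2.137 0.571 -4.261
v -2.053 0.1 -4.247
v -1.686 -0.207 -4.233
v -1.208 -0.206 -4.228
f 2 1 4
f 2 4 3
f 4 1 5
f 4 5 3
f 5 1 6
f 5 6 3
f 6 1 7
f 6 7 3
f 7 1 8
f 7 8 3
f 8 1 9
f 8 9 3
f 9 1 10
f 9 10 3
f 10 1 11
f 10 11 3
f 11 1 12
f 11 12 3
f 12 1 13
f 12 13 3
f 13 1 14
f 13 14 3
f 14 1 2
f 14 2 3
f 16 15 19
f 16 19 17
f 17 19 20
f 17 20 18
f 19 15 21
f 19 21 20
f 20 21 22
f 20 22 18
f 21 15 23
f 21 23 22
f 22 23 24
f 22 24 18
f 23 15 25
f 23 25 24
f 24 25 26
f 24 26 18
f 25 15 27
f 25 27 26
f 26 27 28
f 26 28 18
f 27 15 29
f 27 29 28
f 28 29 30
f 28 30 18
f 29 15 31
f 29 31 30
f 30 31 32
f 30 32 18
f 31 15 33
f 31 33 32
f 32 33 34
f 32 34 18
f 33 15 35
f 33 35 34
f 34 35 36
f 34 36 18
f 35 15 37
f 35 37 36
f 36 37 38
f 36 38 18
f 37 15 39
f 37 39 38
f 38 39 40
f 38 40 18
f 39 15 41
f 39 41 40
f 40 41 42
f 40 42 18
f 41 15 43
f 41 43 42
f 42 43 44
f 42 44 18
f 43 15 16
f 43 16 44
f 44 16 17
f 44 17 18
f 46 45 48
f 46 48 47
f 48 45 49
f 48 49 47
f 49 45 50
f 49 50 47
f 50 45 51
f 50 51 47
f 51 45 52
f 51 52 47
f 52 45 53
f 52 53 47
f 53 45 54
f 53 54 47
f 54 45 55
f 54 55 47
f 55 45 46
f 55 46 47



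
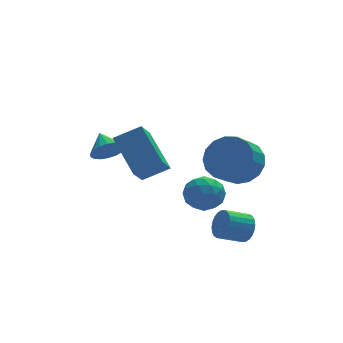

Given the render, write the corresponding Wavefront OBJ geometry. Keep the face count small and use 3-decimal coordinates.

v -4.07 -4.241 3.31
v -2.964 -4.382 3.875
v -4.463 -2.63 4.482
v -3.356 -2.771 5.047
v -3.524 -3.469 2.433
v -2.417 -3.61 2.998
v -3.916 -1.858 3.605
v -2.81 -1.999 4.17
v 0.735 -3.521 -1.064
v 1.012 -3.786 -0.466
v -0.059 -3.845 0.002
v -0.335 -3.579 -0.596
v 1.02 -3.514 -0.414
v -0.051 -3.573 0.055
v 0.984 -3.243 -0.46
v -0.086 -3.302 0.008
v 0.911 -3.015 -0.599
v -0.159 -3.073 -0.13
v 0.811 -2.863 -0.808
v -0.259 -2.922 -0.339
v 0.7 -2.812 -1.056
v -0.371 -2.87 -0.587
v 0.594 -2.868 -1.306
v -0.477 -2.927 -0.837
v 0.509 -3.024 -1.518
v -0.561 -3.083 -1.05
v 0.459 -3.255 -1.662
v -0.612 -3.314 -1.194
v 0.451 -3.527 -1.715
v -0.62 -3.586 -1.246
v 0.486 -3.798 -1.668
v -0.584 -3.857 -1.2
v 0.559 -4.027 -1.53
v -0.511 -4.085 -1.061
v 0.659 -4.178 -1.321
v -0.411 -4.237 -0.852
v 0.771 -4.23 -1.073
v -0.3 -4.288 -0.604
v 0.877 -4.173 -0.823
v -0.194 -4.232 -0.354
v 0.961 -4.017 -0.61
v -0.109 -4.076 -0.142
v -3.851 0.729 1.789
v -3.079 0.836 1.768
v -3.969 1.691 2.351
v -3.186 0.993 1.478
v -3.425 1.098 1.249
v -3.748 1.13 1.127
v -4.092 1.082 1.136
v -4.388 0.965 1.274
v -4.578 0.801 1.514
v -4.624 0.623 1.809
v -4.516 0.466 2.099
v -4.277 0.361 2.328
v -3.954 0.329 2.45
v -3.61 0.377 2.441
v -3.314 0.494 2.303
v -3.124 0.658 2.063
v 0.079 0.055 -0.131
v 0.486 -0.194 -0.936
v -0.786 -1.186 -0.184
v -0.379 -1.435 -0.989
v 0.11 -1.457 -0.192
v 0.644 -0.69 -0.159
v -0.944 -0.69 -0.961
v -0.41 0.077 -0.928
v -0.147 -0.654 -1.449
v 0.505 -1.128 -0.973
v -0.805 -0.252 -0.147
v -0.153 -0.726 0.329
v 0.358 0.04 -0.529
v -0.658 -1.42 -0.591
v -0.371 -1.433 -0.122
v -0.132 -1.579 -0.596
v 0.452 -0.252 -0.072
v 0.691 -0.398 -0.545
v 0.47 -1.141 -0.107
v -0.991 -0.982 -0.575
v -0.752 -1.128 -1.048
v -0.168 0.199 -0.524
v 0.071 0.053 -0.998
v -0.77 -0.239 -1.013
v 0.226 -0.377 -1.304
v -0.283 -1.107 -1.335
v -0.615 -0.669 -1.319
v -0.301 -0.218 -1.299
v 0.609 -0.656 -1.024
v 0.1 -1.386 -1.055
v 0.388 -1.399 -0.586
v 0.702 -0.948 -0.567
v 0.237 -0.927 -1.326
v -0.4 0.006 -0.065
v -0.909 -0.724 -0.096
v -1.002 -0.432 -0.553
v -0.688 0.019 -0.534
v -0.017 -0.273 0.215
v -0.526 -1.003 0.184
v 0.001 -1.162 0.179
v 0.315 -0.711 0.199
v -0.537 -0.453 0.206
v 0.635 -2.946 2.475
v 1.51 -3.377 2.983
v 0.82 -3.965 3.673
v -0.055 -3.534 3.165
v 1.41 -2.939 3.256
v 0.719 -3.527 3.946
v 1.132 -2.502 3.35
v 0.441 -3.089 4.04
v 0.74 -2.166 3.243
v 0.05 -2.754 3.934
v 0.324 -2.01 2.961
v -0.366 -2.598 3.652
v -0.02 -2.067 2.567
v -0.711 -2.655 3.258
v -0.215 -2.327 2.152
v -0.905 -2.915 2.843
v -0.214 -2.728 1.811
v -0.905 -3.316 2.502
v -0.019 -3.179 1.622
v -0.71 -3.767 2.312
v 0.326 -3.576 1.628
v -0.365 -4.164 2.319
v 0.741 -3.83 1.828
v 0.051 -4.418 2.519
v 1.133 -3.881 2.177
v 0.442 -4.469 2.867
v 1.411 -3.717 2.593
v 0.72 -4.305 3.284
f 2 4 1
f 5 2 1
f 1 4 3
f 3 5 1
f 2 8 4
f 6 2 5
f 6 8 2
f 4 8 3
f 7 5 3
f 3 8 7
f 7 6 5
f 8 6 7
f 10 9 13
f 10 13 11
f 11 13 14
f 11 14 12
f 13 9 15
f 13 15 14
f 14 15 16
f 14 16 12
f 15 9 17
f 15 17 16
f 16 17 18
f 16 18 12
f 17 9 19
f 17 19 18
f 18 19 20
f 18 20 12
f 19 9 21
f 19 21 20
f 20 21 22
f 20 22 12
f 21 9 23
f 21 23 22
f 22 23 24
f 22 24 12
f 23 9 25
f 23 25 24
f 24 25 26
f 24 26 12
f 25 9 27
f 25 27 26
f 26 27 28
f 26 28 12
f 27 9 29
f 27 29 28
f 28 29 30
f 28 30 12
f 29 9 31
f 29 31 30
f 30 31 32
f 30 32 12
f 31 9 33
f 31 33 32
f 32 33 34
f 32 34 12
f 33 9 35
f 33 35 34
f 34 35 36
f 34 36 12
f 35 9 37
f 35 37 36
f 36 37 38
f 36 38 12
f 37 9 39
f 37 39 38
f 38 39 40
f 38 40 12
f 39 9 41
f 39 41 40
f 40 41 42
f 40 42 12
f 41 9 10
f 41 10 42
f 42 10 11
f 42 11 12
f 44 43 46
f 44 46 45
f 46 43 47
f 46 47 45
f 47 43 48
f 47 48 45
f 48 43 49
f 48 49 45
f 49 43 50
f 49 50 45
f 50 43 51
f 50 51 45
f 51 43 52
f 51 52 45
f 52 43 53
f 52 53 45
f 53 43 54
f 53 54 45
f 54 43 55
f 54 55 45
f 55 43 56
f 55 56 45
f 56 43 57
f 56 57 45
f 57 43 58
f 57 58 45
f 58 43 44
f 58 44 45
f 59 96 75
f 96 70 99
f 75 99 64
f 96 99 75
f 59 75 71
f 75 64 76
f 71 76 60
f 75 76 71
f 59 71 80
f 71 60 81
f 80 81 66
f 71 81 80
f 59 80 92
f 80 66 95
f 92 95 69
f 80 95 92
f 59 92 96
f 92 69 100
f 96 100 70
f 92 100 96
f 60 76 87
f 76 64 90
f 87 90 68
f 76 90 87
f 64 99 77
f 99 70 98
f 77 98 63
f 99 98 77
f 70 100 97
f 100 69 93
f 97 93 61
f 100 93 97
f 69 95 94
f 95 66 82
f 94 82 65
f 95 82 94
f 66 81 86
f 81 60 83
f 86 83 67
f 81 83 86
f 62 88 74
f 88 68 89
f 74 89 63
f 88 89 74
f 62 74 72
f 74 63 73
f 72 73 61
f 74 73 72
f 62 72 79
f 72 61 78
f 79 78 65
f 72 78 79
f 62 79 84
f 79 65 85
f 84 85 67
f 79 85 84
f 62 84 88
f 84 67 91
f 88 91 68
f 84 91 88
f 63 89 77
f 89 68 90
f 77 90 64
f 89 90 77
f 61 73 97
f 73 63 98
f 97 98 70
f 73 98 97
f 65 78 94
f 78 61 93
f 94 93 69
f 78 93 94
f 67 85 86
f 85 65 82
f 86 82 66
f 85 82 86
f 68 91 87
f 91 67 83
f 87 83 60
f 91 83 87
f 102 101 105
f 102 105 103
f 103 105 106
f 103 106 104
f 105 101 107
f 105 107 106
f 106 107 108
f 106 108 104
f 107 101 109
f 107 109 108
f 108 109 110
f 108 110 104
f 109 101 111
f 109 111 110
f 110 111 112
f 110 112 104
f 111 101 113
f 111 113 112
f 112 113 114
f 112 114 104
f 113 101 115
f 113 115 114
f 114 115 116
f 114 116 104
f 115 101 117
f 115 117 116
f 116 117 118
f 116 118 104
f 117 101 119
f 117 119 118
f 118 119 120
f 118 120 104
f 119 101 121
f 119 121 120
f 120 121 122
f 120 122 104
f 121 101 123
f 121 123 122
f 122 123 124
f 122 124 104
f 123 101 125
f 123 125 124
f 124 125 126
f 124 126 104
f 125 101 127
f 125 127 126
f 126 127 128
f 126 128 104
f 127 101 102
f 127 102 128
f 128 102 103
f 128 103 104

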